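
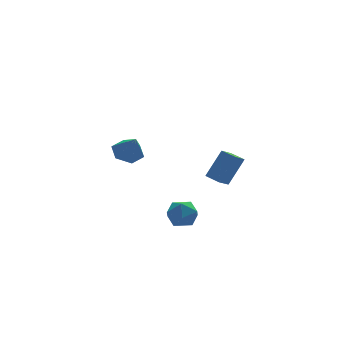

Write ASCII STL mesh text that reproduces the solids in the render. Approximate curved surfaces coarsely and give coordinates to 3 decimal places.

solid 
facet normal -0.610 -0.478 0.632
outer loop
vertex -2.357 -1.875 -0.673
vertex -1.896 -2.573 -0.756
vertex -1.71 -2.015 -0.155
endloop
endfacet
facet normal -0.581 0.218 0.784
outer loop
vertex -2.357 -1.875 -0.673
vertex -1.71 -2.015 -0.155
vertex -1.84 -1.244 -0.466
endloop
endfacet
facet normal -0.789 0.579 0.206
outer loop
vertex -2.357 -1.875 -0.673
vertex -1.84 -1.244 -0.466
vertex -2.107 -1.326 -1.26
endloop
endfacet
facet normal -0.947 0.106 -0.304
outer loop
vertex -2.357 -1.875 -0.673
vertex -2.107 -1.326 -1.26
vertex -2.141 -2.147 -1.439
endloop
endfacet
facet normal -0.836 -0.547 -0.041
outer loop
vertex -2.357 -1.875 -0.673
vertex -2.141 -2.147 -1.439
vertex -1.896 -2.573 -0.756
endloop
endfacet
facet normal 0.100 0.387 0.917
outer loop
vertex -1.84 -1.244 -0.466
vertex -1.71 -2.015 -0.155
vertex -1.059 -1.553 -0.421
endloop
endfacet
facet normal 0.053 -0.740 0.671
outer loop
vertex -1.71 -2.015 -0.155
vertex -1.896 -2.573 -0.756
vertex -1.093 -2.374 -0.6
endloop
endfacet
facet normal -0.313 -0.852 -0.419
outer loop
vertex -1.896 -2.573 -0.756
vertex -2.141 -2.147 -1.439
vertex -1.36 -2.456 -1.394
endloop
endfacet
facet normal -0.491 0.205 -0.847
outer loop
vertex -2.141 -2.147 -1.439
vertex -2.107 -1.326 -1.26
vertex -1.49 -1.685 -1.705
endloop
endfacet
facet normal -0.237 0.971 -0.021
outer loop
vertex -2.107 -1.326 -1.26
vertex -1.84 -1.244 -0.466
vertex -1.304 -1.127 -1.104
endloop
endfacet
facet normal 0.947 -0.106 0.304
outer loop
vertex -0.843 -1.825 -1.187
vertex -1.059 -1.553 -0.421
vertex -1.093 -2.374 -0.6
endloop
endfacet
facet normal 0.789 -0.579 -0.206
outer loop
vertex -0.843 -1.825 -1.187
vertex -1.093 -2.374 -0.6
vertex -1.36 -2.456 -1.394
endloop
endfacet
facet normal 0.581 -0.218 -0.784
outer loop
vertex -0.843 -1.825 -1.187
vertex -1.36 -2.456 -1.394
vertex -1.49 -1.685 -1.705
endloop
endfacet
facet normal 0.610 0.478 -0.632
outer loop
vertex -0.843 -1.825 -1.187
vertex -1.49 -1.685 -1.705
vertex -1.304 -1.127 -1.104
endloop
endfacet
facet normal 0.836 0.547 0.041
outer loop
vertex -0.843 -1.825 -1.187
vertex -1.304 -1.127 -1.104
vertex -1.059 -1.553 -0.421
endloop
endfacet
facet normal 0.491 -0.205 0.847
outer loop
vertex -1.093 -2.374 -0.6
vertex -1.059 -1.553 -0.421
vertex -1.71 -2.015 -0.155
endloop
endfacet
facet normal 0.237 -0.971 0.021
outer loop
vertex -1.36 -2.456 -1.394
vertex -1.093 -2.374 -0.6
vertex -1.896 -2.573 -0.756
endloop
endfacet
facet normal -0.100 -0.387 -0.917
outer loop
vertex -1.49 -1.685 -1.705
vertex -1.36 -2.456 -1.394
vertex -2.141 -2.147 -1.439
endloop
endfacet
facet normal -0.053 0.740 -0.671
outer loop
vertex -1.304 -1.127 -1.104
vertex -1.49 -1.685 -1.705
vertex -2.107 -1.326 -1.26
endloop
endfacet
facet normal 0.313 0.852 0.419
outer loop
vertex -1.059 -1.553 -0.421
vertex -1.304 -1.127 -1.104
vertex -1.84 -1.244 -0.466
endloop
endfacet
facet normal -0.111 0.519 -0.848
outer loop
vertex -1.264 4.373 0.424
vertex -2.016 4.018 0.305
vertex -1.954 4.736 0.736
endloop
endfacet
facet normal 0.546 0.411 0.730
outer loop
vertex -1.264 4.373 0.424
vertex -1.954 4.736 0.736
vertex -1.864 3.302 1.475
endloop
endfacet
facet normal -0.111 0.519 -0.848
outer loop
vertex -1.954 4.736 0.736
vertex -2.016 4.018 0.305
vertex -2.706 4.381 0.617
endloop
endfacet
facet normal -0.330 0.416 0.847
outer loop
vertex -1.954 4.736 0.736
vertex -2.706 4.381 0.617
vertex -1.864 3.302 1.475
endloop
endfacet
facet normal -0.111 0.519 -0.848
outer loop
vertex -2.706 4.381 0.617
vertex -2.016 4.018 0.305
vertex -2.768 3.663 0.186
endloop
endfacet
facet normal -0.825 -0.236 0.513
outer loop
vertex -2.706 4.381 0.617
vertex -2.768 3.663 0.186
vertex -1.864 3.302 1.475
endloop
endfacet
facet normal -0.110 0.518 -0.848
outer loop
vertex -2.768 3.663 0.186
vertex -2.016 4.018 0.305
vertex -2.078 3.299 -0.126
endloop
endfacet
facet normal -0.444 -0.894 0.061
outer loop
vertex -2.768 3.663 0.186
vertex -2.078 3.299 -0.126
vertex -1.864 3.302 1.475
endloop
endfacet
facet normal -0.110 0.518 -0.848
outer loop
vertex -2.078 3.299 -0.126
vertex -2.016 4.018 0.305
vertex -1.326 3.654 -0.007
endloop
endfacet
facet normal 0.433 -0.899 -0.056
outer loop
vertex -2.078 3.299 -0.126
vertex -1.326 3.654 -0.007
vertex -1.864 3.302 1.475
endloop
endfacet
facet normal -0.110 0.518 -0.848
outer loop
vertex -1.326 3.654 -0.007
vertex -2.016 4.018 0.305
vertex -1.264 4.373 0.424
endloop
endfacet
facet normal 0.928 -0.247 0.278
outer loop
vertex -1.326 3.654 -0.007
vertex -1.264 4.373 0.424
vertex -1.864 3.302 1.475
endloop
endfacet
facet normal -0.539 -0.132 -0.832
outer loop
vertex -0.324 -3.036 1.466
vertex -0.666 -2.298 1.571
vertex 0.283 -2.691 1.018
endloop
endfacet
facet normal 0.417 -0.900 -0.129
outer loop
vertex 1.146 -2.482 2.349
vertex -0.324 -3.036 1.466
vertex 0.283 -2.691 1.018
endloop
endfacet
facet normal -0.539 -0.131 -0.832
outer loop
vertex 0.283 -2.691 1.018
vertex -0.666 -2.298 1.571
vertex -0.058 -1.953 1.123
endloop
endfacet
facet normal 0.732 0.415 -0.540
outer loop
vertex -0.058 -1.953 1.123
vertex 1.146 -2.482 2.349
vertex 0.283 -2.691 1.018
endloop
endfacet
facet normal -0.732 -0.416 0.540
outer loop
vertex -0.324 -3.036 1.466
vertex 0.197 -2.089 2.902
vertex -0.666 -2.298 1.571
endloop
endfacet
facet normal 0.416 -0.900 -0.128
outer loop
vertex 0.538 -2.827 2.797
vertex -0.324 -3.036 1.466
vertex 1.146 -2.482 2.349
endloop
endfacet
facet normal -0.732 -0.415 0.540
outer loop
vertex 0.538 -2.827 2.797
vertex 0.197 -2.089 2.902
vertex -0.324 -3.036 1.466
endloop
endfacet
facet normal -0.416 0.900 0.128
outer loop
vertex -0.666 -2.298 1.571
vertex 0.197 -2.089 2.902
vertex -0.058 -1.953 1.123
endloop
endfacet
facet normal 0.732 0.416 -0.539
outer loop
vertex 0.804 -1.744 2.454
vertex 1.146 -2.482 2.349
vertex -0.058 -1.953 1.123
endloop
endfacet
facet normal -0.417 0.900 0.129
outer loop
vertex -0.058 -1.953 1.123
vertex 0.197 -2.089 2.902
vertex 0.804 -1.744 2.454
endloop
endfacet
facet normal 0.539 0.131 0.832
outer loop
vertex 0.804 -1.744 2.454
vertex 0.538 -2.827 2.797
vertex 1.146 -2.482 2.349
endloop
endfacet
facet normal 0.539 0.131 0.832
outer loop
vertex 0.197 -2.089 2.902
vertex 0.538 -2.827 2.797
vertex 0.804 -1.744 2.454
endloop
endfacet

endsolid


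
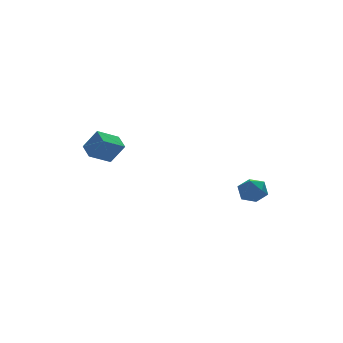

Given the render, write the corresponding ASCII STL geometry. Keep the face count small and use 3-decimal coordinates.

solid 
facet normal -0.489 0.267 -0.831
outer loop
vertex -3.552 0.284 -1.638
vertex -2.602 0.419 -2.154
vertex -3.572 -0.5 -1.878
endloop
endfacet
facet normal -0.872 -0.123 0.474
outer loop
vertex -3.058 -0.779 -1.006
vertex -3.552 0.284 -1.638
vertex -3.572 -0.5 -1.878
endloop
endfacet
facet normal -0.489 0.266 -0.831
outer loop
vertex -3.572 -0.5 -1.878
vertex -2.602 0.419 -2.154
vertex -2.621 -0.365 -2.394
endloop
endfacet
facet normal -0.023 -0.956 -0.292
outer loop
vertex -2.621 -0.365 -2.394
vertex -3.058 -0.779 -1.006
vertex -3.572 -0.5 -1.878
endloop
endfacet
facet normal 0.023 0.956 0.292
outer loop
vertex -3.552 0.284 -1.638
vertex -2.088 0.14 -1.282
vertex -2.602 0.419 -2.154
endloop
endfacet
facet normal -0.872 -0.124 0.473
outer loop
vertex -3.039 0.005 -0.766
vertex -3.552 0.284 -1.638
vertex -3.058 -0.779 -1.006
endloop
endfacet
facet normal 0.023 0.956 0.292
outer loop
vertex -3.039 0.005 -0.766
vertex -2.088 0.14 -1.282
vertex -3.552 0.284 -1.638
endloop
endfacet
facet normal 0.872 0.124 -0.474
outer loop
vertex -2.602 0.419 -2.154
vertex -2.088 0.14 -1.282
vertex -2.621 -0.365 -2.394
endloop
endfacet
facet normal -0.023 -0.956 -0.292
outer loop
vertex -2.108 -0.644 -1.522
vertex -3.058 -0.779 -1.006
vertex -2.621 -0.365 -2.394
endloop
endfacet
facet normal 0.872 0.123 -0.474
outer loop
vertex -2.621 -0.365 -2.394
vertex -2.088 0.14 -1.282
vertex -2.108 -0.644 -1.522
endloop
endfacet
facet normal 0.489 -0.266 0.831
outer loop
vertex -2.108 -0.644 -1.522
vertex -3.039 0.005 -0.766
vertex -3.058 -0.779 -1.006
endloop
endfacet
facet normal 0.489 -0.267 0.831
outer loop
vertex -2.088 0.14 -1.282
vertex -3.039 0.005 -0.766
vertex -2.108 -0.644 -1.522
endloop
endfacet
facet normal -0.804 -0.133 0.580
outer loop
vertex 2.002 -2.364 -3.703
vertex 2.03 -3.027 -3.816
vertex 2.362 -2.76 -3.295
endloop
endfacet
facet normal -0.424 0.434 0.795
outer loop
vertex 2.002 -2.364 -3.703
vertex 2.362 -2.76 -3.295
vertex 2.608 -2.164 -3.489
endloop
endfacet
facet normal -0.382 0.890 0.248
outer loop
vertex 2.002 -2.364 -3.703
vertex 2.608 -2.164 -3.489
vertex 2.427 -2.063 -4.129
endloop
endfacet
facet normal -0.734 0.607 -0.304
outer loop
vertex 2.002 -2.364 -3.703
vertex 2.427 -2.063 -4.129
vertex 2.07 -2.596 -4.331
endloop
endfacet
facet normal -0.995 -0.025 -0.098
outer loop
vertex 2.002 -2.364 -3.703
vertex 2.07 -2.596 -4.331
vertex 2.03 -3.027 -3.816
endloop
endfacet
facet normal 0.236 0.211 0.948
outer loop
vertex 2.608 -2.164 -3.489
vertex 2.362 -2.76 -3.295
vertex 3.01 -2.704 -3.469
endloop
endfacet
facet normal -0.377 -0.704 0.601
outer loop
vertex 2.362 -2.76 -3.295
vertex 2.03 -3.027 -3.816
vertex 2.653 -3.237 -3.671
endloop
endfacet
facet normal -0.687 -0.530 -0.497
outer loop
vertex 2.03 -3.027 -3.816
vertex 2.07 -2.596 -4.331
vertex 2.472 -3.136 -4.311
endloop
endfacet
facet normal -0.265 0.492 -0.829
outer loop
vertex 2.07 -2.596 -4.331
vertex 2.427 -2.063 -4.129
vertex 2.718 -2.54 -4.505
endloop
endfacet
facet normal 0.305 0.950 0.064
outer loop
vertex 2.427 -2.063 -4.129
vertex 2.608 -2.164 -3.489
vertex 3.05 -2.273 -3.984
endloop
endfacet
facet normal 0.734 -0.607 0.304
outer loop
vertex 3.078 -2.936 -4.097
vertex 3.01 -2.704 -3.469
vertex 2.653 -3.237 -3.671
endloop
endfacet
facet normal 0.382 -0.890 -0.248
outer loop
vertex 3.078 -2.936 -4.097
vertex 2.653 -3.237 -3.671
vertex 2.472 -3.136 -4.311
endloop
endfacet
facet normal 0.424 -0.434 -0.795
outer loop
vertex 3.078 -2.936 -4.097
vertex 2.472 -3.136 -4.311
vertex 2.718 -2.54 -4.505
endloop
endfacet
facet normal 0.804 0.133 -0.580
outer loop
vertex 3.078 -2.936 -4.097
vertex 2.718 -2.54 -4.505
vertex 3.05 -2.273 -3.984
endloop
endfacet
facet normal 0.995 0.025 0.098
outer loop
vertex 3.078 -2.936 -4.097
vertex 3.05 -2.273 -3.984
vertex 3.01 -2.704 -3.469
endloop
endfacet
facet normal 0.265 -0.492 0.829
outer loop
vertex 2.653 -3.237 -3.671
vertex 3.01 -2.704 -3.469
vertex 2.362 -2.76 -3.295
endloop
endfacet
facet normal -0.305 -0.950 -0.064
outer loop
vertex 2.472 -3.136 -4.311
vertex 2.653 -3.237 -3.671
vertex 2.03 -3.027 -3.816
endloop
endfacet
facet normal -0.236 -0.211 -0.948
outer loop
vertex 2.718 -2.54 -4.505
vertex 2.472 -3.136 -4.311
vertex 2.07 -2.596 -4.331
endloop
endfacet
facet normal 0.377 0.704 -0.601
outer loop
vertex 3.05 -2.273 -3.984
vertex 2.718 -2.54 -4.505
vertex 2.427 -2.063 -4.129
endloop
endfacet
facet normal 0.687 0.530 0.497
outer loop
vertex 3.01 -2.704 -3.469
vertex 3.05 -2.273 -3.984
vertex 2.608 -2.164 -3.489
endloop
endfacet

endsolid


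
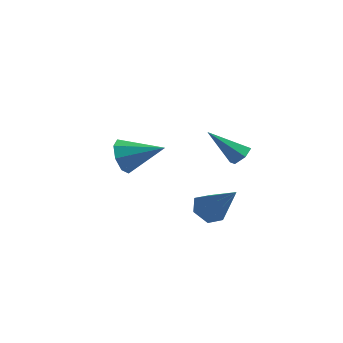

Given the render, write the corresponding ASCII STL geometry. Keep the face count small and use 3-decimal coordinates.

solid 
facet normal -0.914 -0.172 -0.367
outer loop
vertex -2.88 3.482 0.665
vertex -3.081 3.141 1.326
vertex -3.108 3.861 1.055
endloop
endfacet
facet normal 0.482 0.752 -0.449
outer loop
vertex -2.88 3.482 0.665
vertex -3.108 3.861 1.055
vertex -1.619 3.419 1.914
endloop
endfacet
facet normal -0.913 -0.173 -0.368
outer loop
vertex -3.108 3.861 1.055
vertex -3.081 3.141 1.326
vertex -3.321 3.819 1.603
endloop
endfacet
facet normal 0.200 0.968 0.152
outer loop
vertex -3.108 3.861 1.055
vertex -3.321 3.819 1.603
vertex -1.619 3.419 1.914
endloop
endfacet
facet normal -0.914 -0.173 -0.368
outer loop
vertex -3.321 3.819 1.603
vertex -3.081 3.141 1.326
vertex -3.393 3.379 1.989
endloop
endfacet
facet normal 0.017 0.658 0.753
outer loop
vertex -3.321 3.819 1.603
vertex -3.393 3.379 1.989
vertex -1.619 3.419 1.914
endloop
endfacet
facet normal -0.914 -0.173 -0.368
outer loop
vertex -3.393 3.379 1.989
vertex -3.081 3.141 1.326
vertex -3.282 2.8 1.986
endloop
endfacet
facet normal 0.042 0.003 0.999
outer loop
vertex -3.393 3.379 1.989
vertex -3.282 2.8 1.986
vertex -1.619 3.419 1.914
endloop
endfacet
facet normal -0.914 -0.173 -0.367
outer loop
vertex -3.282 2.8 1.986
vertex -3.081 3.141 1.326
vertex -3.054 2.421 1.597
endloop
endfacet
facet normal 0.260 -0.611 0.748
outer loop
vertex -3.282 2.8 1.986
vertex -3.054 2.421 1.597
vertex -1.619 3.419 1.914
endloop
endfacet
facet normal -0.913 -0.173 -0.369
outer loop
vertex -3.054 2.421 1.597
vertex -3.081 3.141 1.326
vertex -2.841 2.464 1.049
endloop
endfacet
facet normal 0.543 -0.827 0.146
outer loop
vertex -3.054 2.421 1.597
vertex -2.841 2.464 1.049
vertex -1.619 3.419 1.914
endloop
endfacet
facet normal -0.914 -0.173 -0.368
outer loop
vertex -2.841 2.464 1.049
vertex -3.081 3.141 1.326
vertex -2.769 2.903 0.663
endloop
endfacet
facet normal 0.726 -0.518 -0.453
outer loop
vertex -2.841 2.464 1.049
vertex -2.769 2.903 0.663
vertex -1.619 3.419 1.914
endloop
endfacet
facet normal -0.914 -0.174 -0.368
outer loop
vertex -2.769 2.903 0.663
vertex -3.081 3.141 1.326
vertex -2.88 3.482 0.665
endloop
endfacet
facet normal 0.701 0.137 -0.700
outer loop
vertex -2.769 2.903 0.663
vertex -2.88 3.482 0.665
vertex -1.619 3.419 1.914
endloop
endfacet
facet normal -0.642 0.223 -0.734
outer loop
vertex 1.637 0.471 0.692
vertex 1.145 0.45 1.116
vertex 1.459 1.009 1.011
endloop
endfacet
facet normal 0.882 0.419 -0.215
outer loop
vertex 1.637 0.471 0.692
vertex 1.459 1.009 1.011
vertex 2.235 0.07 2.364
endloop
endfacet
facet normal -0.642 0.223 -0.734
outer loop
vertex 1.459 1.009 1.011
vertex 1.145 0.45 1.116
vertex 0.967 0.987 1.435
endloop
endfacet
facet normal 0.317 0.855 0.412
outer loop
vertex 1.459 1.009 1.011
vertex 0.967 0.987 1.435
vertex 2.235 0.07 2.364
endloop
endfacet
facet normal -0.641 0.223 -0.734
outer loop
vertex 0.967 0.987 1.435
vertex 1.145 0.45 1.116
vertex 0.652 0.428 1.54
endloop
endfacet
facet normal -0.363 0.366 0.857
outer loop
vertex 0.967 0.987 1.435
vertex 0.652 0.428 1.54
vertex 2.235 0.07 2.364
endloop
endfacet
facet normal -0.641 0.223 -0.734
outer loop
vertex 0.652 0.428 1.54
vertex 1.145 0.45 1.116
vertex 0.83 -0.109 1.221
endloop
endfacet
facet normal -0.479 -0.560 0.676
outer loop
vertex 0.652 0.428 1.54
vertex 0.83 -0.109 1.221
vertex 2.235 0.07 2.364
endloop
endfacet
facet normal -0.641 0.223 -0.734
outer loop
vertex 0.83 -0.109 1.221
vertex 1.145 0.45 1.116
vertex 1.323 -0.088 0.797
endloop
endfacet
facet normal 0.086 -0.995 0.050
outer loop
vertex 0.83 -0.109 1.221
vertex 1.323 -0.088 0.797
vertex 2.235 0.07 2.364
endloop
endfacet
facet normal -0.642 0.223 -0.734
outer loop
vertex 1.323 -0.088 0.797
vertex 1.145 0.45 1.116
vertex 1.637 0.471 0.692
endloop
endfacet
facet normal 0.767 -0.505 -0.395
outer loop
vertex 1.323 -0.088 0.797
vertex 1.637 0.471 0.692
vertex 2.235 0.07 2.364
endloop
endfacet
facet normal 0.673 0.239 -0.700
outer loop
vertex 1.554 3.348 2.578
vertex 1.218 3.248 2.221
vertex 1.251 3.709 2.41
endloop
endfacet
facet normal 0.230 0.563 0.794
outer loop
vertex 1.554 3.348 2.578
vertex 1.251 3.709 2.41
vertex 0.162 2.872 3.319
endloop
endfacet
facet normal 0.674 0.239 -0.700
outer loop
vertex 1.251 3.709 2.41
vertex 1.218 3.248 2.221
vertex 0.916 3.608 2.053
endloop
endfacet
facet normal -0.480 0.852 0.209
outer loop
vertex 1.251 3.709 2.41
vertex 0.916 3.608 2.053
vertex 0.162 2.872 3.319
endloop
endfacet
facet normal 0.674 0.239 -0.700
outer loop
vertex 0.916 3.608 2.053
vertex 1.218 3.248 2.221
vertex 0.883 3.147 1.864
endloop
endfacet
facet normal -0.889 0.227 -0.398
outer loop
vertex 0.916 3.608 2.053
vertex 0.883 3.147 1.864
vertex 0.162 2.872 3.319
endloop
endfacet
facet normal 0.673 0.240 -0.700
outer loop
vertex 0.883 3.147 1.864
vertex 1.218 3.248 2.221
vertex 1.186 2.786 2.032
endloop
endfacet
facet normal -0.588 -0.690 -0.422
outer loop
vertex 0.883 3.147 1.864
vertex 1.186 2.786 2.032
vertex 0.162 2.872 3.319
endloop
endfacet
facet normal 0.672 0.240 -0.701
outer loop
vertex 1.186 2.786 2.032
vertex 1.218 3.248 2.221
vertex 1.521 2.887 2.388
endloop
endfacet
facet normal 0.122 -0.979 0.163
outer loop
vertex 1.186 2.786 2.032
vertex 1.521 2.887 2.388
vertex 0.162 2.872 3.319
endloop
endfacet
facet normal 0.672 0.240 -0.700
outer loop
vertex 1.521 2.887 2.388
vertex 1.218 3.248 2.221
vertex 1.554 3.348 2.578
endloop
endfacet
facet normal 0.531 -0.355 0.769
outer loop
vertex 1.521 2.887 2.388
vertex 1.554 3.348 2.578
vertex 0.162 2.872 3.319
endloop
endfacet

endsolid


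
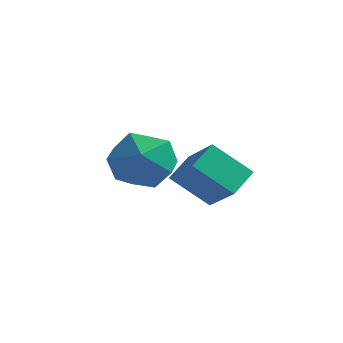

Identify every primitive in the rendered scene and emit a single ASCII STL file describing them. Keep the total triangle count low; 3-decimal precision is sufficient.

solid 
facet normal -0.718 0.392 -0.575
outer loop
vertex -1.947 1.613 -2.258
vertex -0.891 2.071 -3.266
vertex -2.041 0.665 -2.787
endloop
endfacet
facet normal -0.690 -0.299 0.659
outer loop
vertex -0.949 0.069 -1.914
vertex -1.947 1.613 -2.258
vertex -2.041 0.665 -2.787
endloop
endfacet
facet normal -0.718 0.392 -0.575
outer loop
vertex -2.041 0.665 -2.787
vertex -0.891 2.071 -3.266
vertex -0.985 1.123 -3.795
endloop
endfacet
facet normal -0.086 -0.870 -0.486
outer loop
vertex -0.985 1.123 -3.795
vertex -0.949 0.069 -1.914
vertex -2.041 0.665 -2.787
endloop
endfacet
facet normal 0.086 0.870 0.486
outer loop
vertex -1.947 1.613 -2.258
vertex 0.201 1.475 -2.393
vertex -0.891 2.071 -3.266
endloop
endfacet
facet normal -0.690 -0.299 0.659
outer loop
vertex -0.855 1.017 -1.385
vertex -1.947 1.613 -2.258
vertex -0.949 0.069 -1.914
endloop
endfacet
facet normal 0.086 0.870 0.486
outer loop
vertex -0.855 1.017 -1.385
vertex 0.201 1.475 -2.393
vertex -1.947 1.613 -2.258
endloop
endfacet
facet normal 0.690 0.299 -0.659
outer loop
vertex -0.891 2.071 -3.266
vertex 0.201 1.475 -2.393
vertex -0.985 1.123 -3.795
endloop
endfacet
facet normal -0.086 -0.870 -0.486
outer loop
vertex 0.107 0.527 -2.922
vertex -0.949 0.069 -1.914
vertex -0.985 1.123 -3.795
endloop
endfacet
facet normal 0.690 0.299 -0.659
outer loop
vertex -0.985 1.123 -3.795
vertex 0.201 1.475 -2.393
vertex 0.107 0.527 -2.922
endloop
endfacet
facet normal 0.718 -0.392 0.575
outer loop
vertex 0.107 0.527 -2.922
vertex -0.855 1.017 -1.385
vertex -0.949 0.069 -1.914
endloop
endfacet
facet normal 0.718 -0.392 0.575
outer loop
vertex 0.201 1.475 -2.393
vertex -0.855 1.017 -1.385
vertex 0.107 0.527 -2.922
endloop
endfacet
facet normal -0.669 0.738 0.085
outer loop
vertex -3.932 2.416 -3.234
vertex -4.54 1.773 -2.441
vertex -3.682 2.509 -2.076
endloop
endfacet
facet normal -0.024 0.997 -0.075
outer loop
vertex -3.932 2.416 -3.234
vertex -3.682 2.509 -2.076
vertex -2.801 2.47 -2.873
endloop
endfacet
facet normal 0.187 0.700 -0.689
outer loop
vertex -3.932 2.416 -3.234
vertex -2.801 2.47 -2.873
vertex -3.115 1.71 -3.73
endloop
endfacet
facet normal -0.329 0.257 -0.909
outer loop
vertex -3.932 2.416 -3.234
vertex -3.115 1.71 -3.73
vertex -4.189 1.279 -3.463
endloop
endfacet
facet normal -0.858 0.281 -0.430
outer loop
vertex -3.932 2.416 -3.234
vertex -4.189 1.279 -3.463
vertex -4.54 1.773 -2.441
endloop
endfacet
facet normal 0.429 0.791 0.436
outer loop
vertex -2.801 2.47 -2.873
vertex -3.682 2.509 -2.076
vertex -2.711 1.861 -1.857
endloop
endfacet
facet normal -0.615 0.372 0.695
outer loop
vertex -3.682 2.509 -2.076
vertex -4.54 1.773 -2.441
vertex -3.785 1.43 -1.59
endloop
endfacet
facet normal -0.920 -0.367 -0.139
outer loop
vertex -4.54 1.773 -2.441
vertex -4.189 1.279 -3.463
vertex -4.099 0.67 -2.447
endloop
endfacet
facet normal -0.064 -0.405 -0.912
outer loop
vertex -4.189 1.279 -3.463
vertex -3.115 1.71 -3.73
vertex -3.218 0.631 -3.244
endloop
endfacet
facet normal 0.770 0.311 -0.558
outer loop
vertex -3.115 1.71 -3.73
vertex -2.801 2.47 -2.873
vertex -2.36 1.367 -2.879
endloop
endfacet
facet normal 0.329 -0.257 0.909
outer loop
vertex -2.968 0.724 -2.086
vertex -2.711 1.861 -1.857
vertex -3.785 1.43 -1.59
endloop
endfacet
facet normal -0.187 -0.700 0.689
outer loop
vertex -2.968 0.724 -2.086
vertex -3.785 1.43 -1.59
vertex -4.099 0.67 -2.447
endloop
endfacet
facet normal 0.024 -0.997 0.075
outer loop
vertex -2.968 0.724 -2.086
vertex -4.099 0.67 -2.447
vertex -3.218 0.631 -3.244
endloop
endfacet
facet normal 0.669 -0.738 -0.085
outer loop
vertex -2.968 0.724 -2.086
vertex -3.218 0.631 -3.244
vertex -2.36 1.367 -2.879
endloop
endfacet
facet normal 0.858 -0.281 0.430
outer loop
vertex -2.968 0.724 -2.086
vertex -2.36 1.367 -2.879
vertex -2.711 1.861 -1.857
endloop
endfacet
facet normal 0.064 0.405 0.912
outer loop
vertex -3.785 1.43 -1.59
vertex -2.711 1.861 -1.857
vertex -3.682 2.509 -2.076
endloop
endfacet
facet normal -0.770 -0.311 0.558
outer loop
vertex -4.099 0.67 -2.447
vertex -3.785 1.43 -1.59
vertex -4.54 1.773 -2.441
endloop
endfacet
facet normal -0.429 -0.791 -0.436
outer loop
vertex -3.218 0.631 -3.244
vertex -4.099 0.67 -2.447
vertex -4.189 1.279 -3.463
endloop
endfacet
facet normal 0.615 -0.372 -0.695
outer loop
vertex -2.36 1.367 -2.879
vertex -3.218 0.631 -3.244
vertex -3.115 1.71 -3.73
endloop
endfacet
facet normal 0.920 0.367 0.139
outer loop
vertex -2.711 1.861 -1.857
vertex -2.36 1.367 -2.879
vertex -2.801 2.47 -2.873
endloop
endfacet

endsolid


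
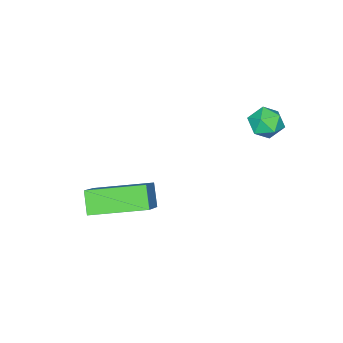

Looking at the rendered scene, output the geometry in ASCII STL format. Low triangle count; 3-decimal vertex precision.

solid 
facet normal -0.457 -0.486 0.745
outer loop
vertex 1.312 -2.264 -0.172
vertex 0.108 -0.538 0.216
vertex 0.155 -2.828 -1.251
endloop
endfacet
facet normal 0.562 -0.807 -0.181
outer loop
vertex 0.612 -2.342 -1.996
vertex 1.312 -2.264 -0.172
vertex 0.155 -2.828 -1.251
endloop
endfacet
facet normal -0.457 -0.486 0.745
outer loop
vertex 0.155 -2.828 -1.251
vertex 0.108 -0.538 0.216
vertex -1.049 -1.102 -0.863
endloop
endfacet
facet normal -0.689 -0.336 -0.642
outer loop
vertex -1.049 -1.102 -0.863
vertex 0.612 -2.342 -1.996
vertex 0.155 -2.828 -1.251
endloop
endfacet
facet normal 0.689 0.336 0.642
outer loop
vertex 1.312 -2.264 -0.172
vertex 0.565 -0.052 -0.529
vertex 0.108 -0.538 0.216
endloop
endfacet
facet normal 0.562 -0.807 -0.181
outer loop
vertex 1.769 -1.778 -0.917
vertex 1.312 -2.264 -0.172
vertex 0.612 -2.342 -1.996
endloop
endfacet
facet normal 0.689 0.336 0.642
outer loop
vertex 1.769 -1.778 -0.917
vertex 0.565 -0.052 -0.529
vertex 1.312 -2.264 -0.172
endloop
endfacet
facet normal -0.562 0.807 0.181
outer loop
vertex 0.108 -0.538 0.216
vertex 0.565 -0.052 -0.529
vertex -1.049 -1.102 -0.863
endloop
endfacet
facet normal -0.689 -0.336 -0.642
outer loop
vertex -0.592 -0.616 -1.608
vertex 0.612 -2.342 -1.996
vertex -1.049 -1.102 -0.863
endloop
endfacet
facet normal -0.562 0.807 0.181
outer loop
vertex -1.049 -1.102 -0.863
vertex 0.565 -0.052 -0.529
vertex -0.592 -0.616 -1.608
endloop
endfacet
facet normal 0.457 0.486 -0.745
outer loop
vertex -0.592 -0.616 -1.608
vertex 1.769 -1.778 -0.917
vertex 0.612 -2.342 -1.996
endloop
endfacet
facet normal 0.457 0.486 -0.745
outer loop
vertex 0.565 -0.052 -0.529
vertex 1.769 -1.778 -0.917
vertex -0.592 -0.616 -1.608
endloop
endfacet
facet normal -0.735 -0.506 0.451
outer loop
vertex -3.47 2.305 3.149
vertex -3.172 1.706 2.962
vertex -3.005 2.003 3.567
endloop
endfacet
facet normal -0.620 0.119 0.776
outer loop
vertex -3.47 2.305 3.149
vertex -3.005 2.003 3.567
vertex -2.991 2.69 3.473
endloop
endfacet
facet normal -0.712 0.638 0.295
outer loop
vertex -3.47 2.305 3.149
vertex -2.991 2.69 3.473
vertex -3.15 2.819 2.81
endloop
endfacet
facet normal -0.884 0.333 -0.330
outer loop
vertex -3.47 2.305 3.149
vertex -3.15 2.819 2.81
vertex -3.261 2.211 2.494
endloop
endfacet
facet normal -0.898 -0.374 -0.233
outer loop
vertex -3.47 2.305 3.149
vertex -3.261 2.211 2.494
vertex -3.172 1.706 2.962
endloop
endfacet
facet normal 0.060 0.134 0.989
outer loop
vertex -2.991 2.69 3.473
vertex -3.005 2.003 3.567
vertex -2.399 2.329 3.486
endloop
endfacet
facet normal -0.126 -0.876 0.465
outer loop
vertex -3.005 2.003 3.567
vertex -3.172 1.706 2.962
vertex -2.51 1.721 3.17
endloop
endfacet
facet normal -0.390 -0.662 -0.640
outer loop
vertex -3.172 1.706 2.962
vertex -3.261 2.211 2.494
vertex -2.669 1.85 2.507
endloop
endfacet
facet normal -0.365 0.481 -0.797
outer loop
vertex -3.261 2.211 2.494
vertex -3.15 2.819 2.81
vertex -2.655 2.537 2.413
endloop
endfacet
facet normal -0.088 0.974 0.211
outer loop
vertex -3.15 2.819 2.81
vertex -2.991 2.69 3.473
vertex -2.488 2.834 3.018
endloop
endfacet
facet normal 0.884 -0.333 0.330
outer loop
vertex -2.19 2.235 2.831
vertex -2.399 2.329 3.486
vertex -2.51 1.721 3.17
endloop
endfacet
facet normal 0.712 -0.638 -0.295
outer loop
vertex -2.19 2.235 2.831
vertex -2.51 1.721 3.17
vertex -2.669 1.85 2.507
endloop
endfacet
facet normal 0.620 -0.119 -0.776
outer loop
vertex -2.19 2.235 2.831
vertex -2.669 1.85 2.507
vertex -2.655 2.537 2.413
endloop
endfacet
facet normal 0.735 0.506 -0.451
outer loop
vertex -2.19 2.235 2.831
vertex -2.655 2.537 2.413
vertex -2.488 2.834 3.018
endloop
endfacet
facet normal 0.898 0.374 0.233
outer loop
vertex -2.19 2.235 2.831
vertex -2.488 2.834 3.018
vertex -2.399 2.329 3.486
endloop
endfacet
facet normal 0.365 -0.481 0.797
outer loop
vertex -2.51 1.721 3.17
vertex -2.399 2.329 3.486
vertex -3.005 2.003 3.567
endloop
endfacet
facet normal 0.088 -0.974 -0.211
outer loop
vertex -2.669 1.85 2.507
vertex -2.51 1.721 3.17
vertex -3.172 1.706 2.962
endloop
endfacet
facet normal -0.060 -0.134 -0.989
outer loop
vertex -2.655 2.537 2.413
vertex -2.669 1.85 2.507
vertex -3.261 2.211 2.494
endloop
endfacet
facet normal 0.126 0.876 -0.465
outer loop
vertex -2.488 2.834 3.018
vertex -2.655 2.537 2.413
vertex -3.15 2.819 2.81
endloop
endfacet
facet normal 0.390 0.662 0.640
outer loop
vertex -2.399 2.329 3.486
vertex -2.488 2.834 3.018
vertex -2.991 2.69 3.473
endloop
endfacet

endsolid


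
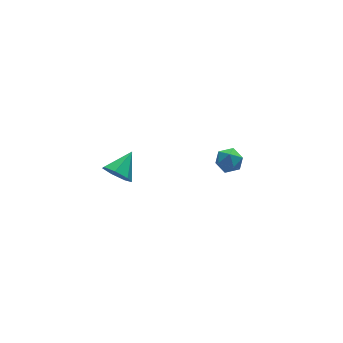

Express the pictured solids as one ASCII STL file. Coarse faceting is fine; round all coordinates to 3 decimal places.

solid 
facet normal -0.013 0.405 0.914
outer loop
vertex 2.297 4.351 -1.622
vertex 2.594 3.726 -1.341
vertex 3.039 4.277 -1.579
endloop
endfacet
facet normal 0.066 0.907 0.415
outer loop
vertex 2.297 4.351 -1.622
vertex 3.039 4.277 -1.579
vertex 2.728 4.578 -2.187
endloop
endfacet
facet normal -0.493 0.870 -0.027
outer loop
vertex 2.297 4.351 -1.622
vertex 2.728 4.578 -2.187
vertex 2.092 4.213 -2.326
endloop
endfacet
facet normal -0.918 0.344 0.200
outer loop
vertex 2.297 4.351 -1.622
vertex 2.092 4.213 -2.326
vertex 2.009 3.687 -1.803
endloop
endfacet
facet normal -0.621 0.056 0.782
outer loop
vertex 2.297 4.351 -1.622
vertex 2.009 3.687 -1.803
vertex 2.594 3.726 -1.341
endloop
endfacet
facet normal 0.655 0.755 0.039
outer loop
vertex 2.728 4.578 -2.187
vertex 3.039 4.277 -1.579
vertex 3.291 4.093 -2.257
endloop
endfacet
facet normal 0.527 -0.060 0.848
outer loop
vertex 3.039 4.277 -1.579
vertex 2.594 3.726 -1.341
vertex 3.208 3.567 -1.734
endloop
endfacet
facet normal -0.458 -0.624 0.633
outer loop
vertex 2.594 3.726 -1.341
vertex 2.009 3.687 -1.803
vertex 2.572 3.202 -1.873
endloop
endfacet
facet normal -0.939 -0.157 -0.306
outer loop
vertex 2.009 3.687 -1.803
vertex 2.092 4.213 -2.326
vertex 2.261 3.503 -2.481
endloop
endfacet
facet normal -0.251 0.695 -0.674
outer loop
vertex 2.092 4.213 -2.326
vertex 2.728 4.578 -2.187
vertex 2.706 4.054 -2.719
endloop
endfacet
facet normal 0.918 -0.344 -0.200
outer loop
vertex 3.003 3.429 -2.438
vertex 3.291 4.093 -2.257
vertex 3.208 3.567 -1.734
endloop
endfacet
facet normal 0.493 -0.870 0.027
outer loop
vertex 3.003 3.429 -2.438
vertex 3.208 3.567 -1.734
vertex 2.572 3.202 -1.873
endloop
endfacet
facet normal -0.066 -0.907 -0.415
outer loop
vertex 3.003 3.429 -2.438
vertex 2.572 3.202 -1.873
vertex 2.261 3.503 -2.481
endloop
endfacet
facet normal 0.013 -0.405 -0.914
outer loop
vertex 3.003 3.429 -2.438
vertex 2.261 3.503 -2.481
vertex 2.706 4.054 -2.719
endloop
endfacet
facet normal 0.621 -0.056 -0.782
outer loop
vertex 3.003 3.429 -2.438
vertex 2.706 4.054 -2.719
vertex 3.291 4.093 -2.257
endloop
endfacet
facet normal 0.939 0.157 0.306
outer loop
vertex 3.208 3.567 -1.734
vertex 3.291 4.093 -2.257
vertex 3.039 4.277 -1.579
endloop
endfacet
facet normal 0.251 -0.695 0.674
outer loop
vertex 2.572 3.202 -1.873
vertex 3.208 3.567 -1.734
vertex 2.594 3.726 -1.341
endloop
endfacet
facet normal -0.655 -0.755 -0.039
outer loop
vertex 2.261 3.503 -2.481
vertex 2.572 3.202 -1.873
vertex 2.009 3.687 -1.803
endloop
endfacet
facet normal -0.527 0.060 -0.848
outer loop
vertex 2.706 4.054 -2.719
vertex 2.261 3.503 -2.481
vertex 2.092 4.213 -2.326
endloop
endfacet
facet normal 0.458 0.624 -0.633
outer loop
vertex 3.291 4.093 -2.257
vertex 2.706 4.054 -2.719
vertex 2.728 4.578 -2.187
endloop
endfacet
facet normal -0.735 -0.477 -0.482
outer loop
vertex -3.372 1.153 1.549
vertex -3.894 1.643 1.86
vertex -3.5 1.713 1.19
endloop
endfacet
facet normal 0.915 -0.048 -0.401
outer loop
vertex -3.372 1.153 1.549
vertex -3.5 1.713 1.19
vertex -2.886 2.297 2.52
endloop
endfacet
facet normal -0.735 -0.476 -0.482
outer loop
vertex -3.5 1.713 1.19
vertex -3.894 1.643 1.86
vertex -3.924 2.22 1.336
endloop
endfacet
facet normal 0.565 0.627 -0.536
outer loop
vertex -3.5 1.713 1.19
vertex -3.924 2.22 1.336
vertex -2.886 2.297 2.52
endloop
endfacet
facet normal -0.736 -0.476 -0.482
outer loop
vertex -3.924 2.22 1.336
vertex -3.894 1.643 1.86
vertex -4.325 2.293 1.876
endloop
endfacet
facet normal 0.043 0.994 -0.102
outer loop
vertex -3.924 2.22 1.336
vertex -4.325 2.293 1.876
vertex -2.886 2.297 2.52
endloop
endfacet
facet normal -0.736 -0.476 -0.482
outer loop
vertex -4.325 2.293 1.876
vertex -3.894 1.643 1.86
vertex -4.401 1.876 2.404
endloop
endfacet
facet normal -0.260 0.776 0.575
outer loop
vertex -4.325 2.293 1.876
vertex -4.401 1.876 2.404
vertex -2.886 2.297 2.52
endloop
endfacet
facet normal -0.736 -0.477 -0.481
outer loop
vertex -4.401 1.876 2.404
vertex -3.894 1.643 1.86
vertex -4.095 1.284 2.523
endloop
endfacet
facet normal -0.114 0.139 0.984
outer loop
vertex -4.401 1.876 2.404
vertex -4.095 1.284 2.523
vertex -2.886 2.297 2.52
endloop
endfacet
facet normal -0.735 -0.477 -0.481
outer loop
vertex -4.095 1.284 2.523
vertex -3.894 1.643 1.86
vertex -3.637 0.963 2.142
endloop
endfacet
facet normal 0.371 -0.441 0.817
outer loop
vertex -4.095 1.284 2.523
vertex -3.637 0.963 2.142
vertex -2.886 2.297 2.52
endloop
endfacet
facet normal -0.735 -0.477 -0.481
outer loop
vertex -3.637 0.963 2.142
vertex -3.894 1.643 1.86
vertex -3.372 1.153 1.549
endloop
endfacet
facet normal 0.828 -0.523 0.202
outer loop
vertex -3.637 0.963 2.142
vertex -3.372 1.153 1.549
vertex -2.886 2.297 2.52
endloop
endfacet

endsolid


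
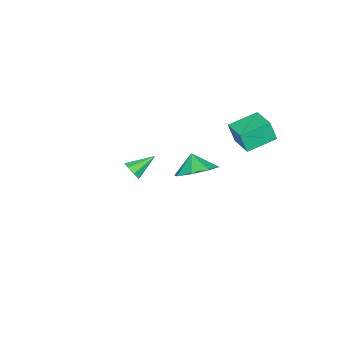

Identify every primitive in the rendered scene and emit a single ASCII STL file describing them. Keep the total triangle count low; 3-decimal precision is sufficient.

solid 
facet normal 0.740 -0.477 -0.474
outer loop
vertex 0.17 -3.179 -1.918
vertex -0.236 -3.56 -2.168
vertex 0.008 -3.024 -2.327
endloop
endfacet
facet normal 0.272 0.931 0.245
outer loop
vertex 0.17 -3.179 -1.918
vertex 0.008 -3.024 -2.327
vertex -1.324 -2.86 -1.472
endloop
endfacet
facet normal 0.741 -0.477 -0.473
outer loop
vertex 0.008 -3.024 -2.327
vertex -0.236 -3.56 -2.168
vertex -0.297 -3.183 -2.644
endloop
endfacet
facet normal -0.114 0.928 -0.356
outer loop
vertex 0.008 -3.024 -2.327
vertex -0.297 -3.183 -2.644
vertex -1.324 -2.86 -1.472
endloop
endfacet
facet normal 0.740 -0.478 -0.473
outer loop
vertex -0.297 -3.183 -2.644
vertex -0.236 -3.56 -2.168
vertex -0.566 -3.562 -2.682
endloop
endfacet
facet normal -0.588 0.483 -0.649
outer loop
vertex -0.297 -3.183 -2.644
vertex -0.566 -3.562 -2.682
vertex -1.324 -2.86 -1.472
endloop
endfacet
facet normal 0.741 -0.476 -0.474
outer loop
vertex -0.566 -3.562 -2.682
vertex -0.236 -3.56 -2.168
vertex -0.641 -3.941 -2.419
endloop
endfacet
facet normal -0.874 -0.148 -0.462
outer loop
vertex -0.566 -3.562 -2.682
vertex -0.641 -3.941 -2.419
vertex -1.324 -2.86 -1.472
endloop
endfacet
facet normal 0.741 -0.475 -0.475
outer loop
vertex -0.641 -3.941 -2.419
vertex -0.236 -3.56 -2.168
vertex -0.479 -4.097 -2.01
endloop
endfacet
facet normal -0.803 -0.589 0.093
outer loop
vertex -0.641 -3.941 -2.419
vertex -0.479 -4.097 -2.01
vertex -1.324 -2.86 -1.472
endloop
endfacet
facet normal 0.742 -0.475 -0.473
outer loop
vertex -0.479 -4.097 -2.01
vertex -0.236 -3.56 -2.168
vertex -0.175 -3.938 -1.693
endloop
endfacet
facet normal -0.417 -0.587 0.694
outer loop
vertex -0.479 -4.097 -2.01
vertex -0.175 -3.938 -1.693
vertex -1.324 -2.86 -1.472
endloop
endfacet
facet normal 0.740 -0.477 -0.474
outer loop
vertex -0.175 -3.938 -1.693
vertex -0.236 -3.56 -2.168
vertex 0.094 -3.558 -1.655
endloop
endfacet
facet normal 0.059 -0.140 0.988
outer loop
vertex -0.175 -3.938 -1.693
vertex 0.094 -3.558 -1.655
vertex -1.324 -2.86 -1.472
endloop
endfacet
facet normal 0.740 -0.477 -0.474
outer loop
vertex 0.094 -3.558 -1.655
vertex -0.236 -3.56 -2.168
vertex 0.17 -3.179 -1.918
endloop
endfacet
facet normal 0.344 0.488 0.802
outer loop
vertex 0.094 -3.558 -1.655
vertex 0.17 -3.179 -1.918
vertex -1.324 -2.86 -1.472
endloop
endfacet
facet normal -0.807 0.535 0.250
outer loop
vertex -2.063 2.396 3.484
vertex -1.246 3.521 3.715
vertex -2.194 2.72 2.367
endloop
endfacet
facet normal -0.579 -0.798 -0.164
outer loop
vertex -0.894 1.859 1.965
vertex -2.063 2.396 3.484
vertex -2.194 2.72 2.367
endloop
endfacet
facet normal -0.807 0.535 0.250
outer loop
vertex -2.194 2.72 2.367
vertex -1.246 3.521 3.715
vertex -1.377 3.845 2.598
endloop
endfacet
facet normal -0.112 0.277 -0.954
outer loop
vertex -1.377 3.845 2.598
vertex -0.894 1.859 1.965
vertex -2.194 2.72 2.367
endloop
endfacet
facet normal 0.112 -0.277 0.954
outer loop
vertex -2.063 2.396 3.484
vertex 0.054 2.66 3.313
vertex -1.246 3.521 3.715
endloop
endfacet
facet normal -0.579 -0.798 -0.164
outer loop
vertex -0.763 1.535 3.082
vertex -2.063 2.396 3.484
vertex -0.894 1.859 1.965
endloop
endfacet
facet normal 0.112 -0.277 0.954
outer loop
vertex -0.763 1.535 3.082
vertex 0.054 2.66 3.313
vertex -2.063 2.396 3.484
endloop
endfacet
facet normal 0.579 0.798 0.164
outer loop
vertex -1.246 3.521 3.715
vertex 0.054 2.66 3.313
vertex -1.377 3.845 2.598
endloop
endfacet
facet normal -0.112 0.277 -0.954
outer loop
vertex -0.077 2.984 2.196
vertex -0.894 1.859 1.965
vertex -1.377 3.845 2.598
endloop
endfacet
facet normal 0.579 0.798 0.164
outer loop
vertex -1.377 3.845 2.598
vertex 0.054 2.66 3.313
vertex -0.077 2.984 2.196
endloop
endfacet
facet normal 0.807 -0.535 -0.250
outer loop
vertex -0.077 2.984 2.196
vertex -0.763 1.535 3.082
vertex -0.894 1.859 1.965
endloop
endfacet
facet normal 0.807 -0.535 -0.250
outer loop
vertex 0.054 2.66 3.313
vertex -0.763 1.535 3.082
vertex -0.077 2.984 2.196
endloop
endfacet
facet normal 0.348 0.495 -0.796
outer loop
vertex 4.632 1.981 3.357
vertex 3.674 2.438 3.222
vertex 4.562 2.687 3.765
endloop
endfacet
facet normal 0.419 -0.423 0.803
outer loop
vertex 4.632 1.981 3.357
vertex 4.562 2.687 3.765
vertex 3.326 1.942 4.018
endloop
endfacet
facet normal 0.347 0.496 -0.796
outer loop
vertex 4.562 2.687 3.765
vertex 3.674 2.438 3.222
vertex 3.971 3.247 3.856
endloop
endfacet
facet normal 0.182 0.032 0.983
outer loop
vertex 4.562 2.687 3.765
vertex 3.971 3.247 3.856
vertex 3.326 1.942 4.018
endloop
endfacet
facet normal 0.348 0.496 -0.796
outer loop
vertex 3.971 3.247 3.856
vertex 3.674 2.438 3.222
vertex 3.206 3.333 3.575
endloop
endfacet
facet normal -0.306 0.265 0.914
outer loop
vertex 3.971 3.247 3.856
vertex 3.206 3.333 3.575
vertex 3.326 1.942 4.018
endloop
endfacet
facet normal 0.348 0.496 -0.796
outer loop
vertex 3.206 3.333 3.575
vertex 3.674 2.438 3.222
vertex 2.716 2.895 3.088
endloop
endfacet
facet normal -0.757 0.138 0.638
outer loop
vertex 3.206 3.333 3.575
vertex 2.716 2.895 3.088
vertex 3.326 1.942 4.018
endloop
endfacet
facet normal 0.348 0.496 -0.796
outer loop
vertex 2.716 2.895 3.088
vertex 3.674 2.438 3.222
vertex 2.787 2.189 2.679
endloop
endfacet
facet normal -0.909 -0.274 0.315
outer loop
vertex 2.716 2.895 3.088
vertex 2.787 2.189 2.679
vertex 3.326 1.942 4.018
endloop
endfacet
facet normal 0.348 0.496 -0.796
outer loop
vertex 2.787 2.189 2.679
vertex 3.674 2.438 3.222
vertex 3.377 1.629 2.588
endloop
endfacet
facet normal -0.671 -0.729 0.136
outer loop
vertex 2.787 2.189 2.679
vertex 3.377 1.629 2.588
vertex 3.326 1.942 4.018
endloop
endfacet
facet normal 0.348 0.496 -0.796
outer loop
vertex 3.377 1.629 2.588
vertex 3.674 2.438 3.222
vertex 4.142 1.543 2.869
endloop
endfacet
facet normal -0.183 -0.962 0.204
outer loop
vertex 3.377 1.629 2.588
vertex 4.142 1.543 2.869
vertex 3.326 1.942 4.018
endloop
endfacet
facet normal 0.349 0.496 -0.795
outer loop
vertex 4.142 1.543 2.869
vertex 3.674 2.438 3.222
vertex 4.632 1.981 3.357
endloop
endfacet
facet normal 0.268 -0.835 0.480
outer loop
vertex 4.142 1.543 2.869
vertex 4.632 1.981 3.357
vertex 3.326 1.942 4.018
endloop
endfacet

endsolid


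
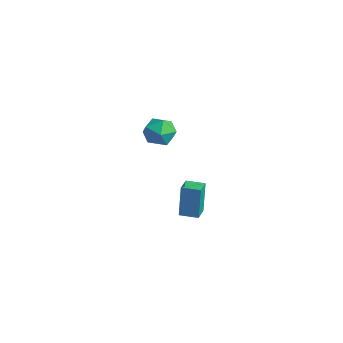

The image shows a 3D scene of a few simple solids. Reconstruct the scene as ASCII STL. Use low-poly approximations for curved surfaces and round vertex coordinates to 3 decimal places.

solid 
facet normal -0.764 0.589 0.263
outer loop
vertex -3.601 1.574 3.048
vertex -3.588 1.185 3.957
vertex -3.042 1.983 3.754
endloop
endfacet
facet normal -0.360 0.902 -0.237
outer loop
vertex -3.601 1.574 3.048
vertex -3.042 1.983 3.754
vertex -2.686 1.884 2.837
endloop
endfacet
facet normal -0.347 0.475 -0.809
outer loop
vertex -3.601 1.574 3.048
vertex -2.686 1.884 2.837
vertex -3.013 1.025 2.473
endloop
endfacet
facet normal -0.743 -0.102 -0.662
outer loop
vertex -3.601 1.574 3.048
vertex -3.013 1.025 2.473
vertex -3.571 0.593 3.166
endloop
endfacet
facet normal -1.000 -0.030 0.001
outer loop
vertex -3.601 1.574 3.048
vertex -3.571 0.593 3.166
vertex -3.588 1.185 3.957
endloop
endfacet
facet normal 0.304 0.952 0.015
outer loop
vertex -2.686 1.884 2.837
vertex -3.042 1.983 3.754
vertex -2.109 1.687 3.614
endloop
endfacet
facet normal -0.347 0.447 0.824
outer loop
vertex -3.042 1.983 3.754
vertex -3.588 1.185 3.957
vertex -2.667 1.255 4.307
endloop
endfacet
facet normal -0.729 -0.556 0.400
outer loop
vertex -3.588 1.185 3.957
vertex -3.571 0.593 3.166
vertex -2.994 0.396 3.943
endloop
endfacet
facet normal -0.314 -0.672 -0.671
outer loop
vertex -3.571 0.593 3.166
vertex -3.013 1.025 2.473
vertex -2.638 0.297 3.026
endloop
endfacet
facet normal 0.325 0.261 -0.909
outer loop
vertex -3.013 1.025 2.473
vertex -2.686 1.884 2.837
vertex -2.092 1.095 2.823
endloop
endfacet
facet normal 0.743 0.102 0.662
outer loop
vertex -2.079 0.706 3.732
vertex -2.109 1.687 3.614
vertex -2.667 1.255 4.307
endloop
endfacet
facet normal 0.347 -0.475 0.809
outer loop
vertex -2.079 0.706 3.732
vertex -2.667 1.255 4.307
vertex -2.994 0.396 3.943
endloop
endfacet
facet normal 0.360 -0.902 0.237
outer loop
vertex -2.079 0.706 3.732
vertex -2.994 0.396 3.943
vertex -2.638 0.297 3.026
endloop
endfacet
facet normal 0.764 -0.589 -0.263
outer loop
vertex -2.079 0.706 3.732
vertex -2.638 0.297 3.026
vertex -2.092 1.095 2.823
endloop
endfacet
facet normal 1.000 0.030 -0.001
outer loop
vertex -2.079 0.706 3.732
vertex -2.092 1.095 2.823
vertex -2.109 1.687 3.614
endloop
endfacet
facet normal 0.314 0.672 0.671
outer loop
vertex -2.667 1.255 4.307
vertex -2.109 1.687 3.614
vertex -3.042 1.983 3.754
endloop
endfacet
facet normal -0.325 -0.261 0.909
outer loop
vertex -2.994 0.396 3.943
vertex -2.667 1.255 4.307
vertex -3.588 1.185 3.957
endloop
endfacet
facet normal -0.304 -0.952 -0.015
outer loop
vertex -2.638 0.297 3.026
vertex -2.994 0.396 3.943
vertex -3.571 0.593 3.166
endloop
endfacet
facet normal 0.347 -0.447 -0.824
outer loop
vertex -2.092 1.095 2.823
vertex -2.638 0.297 3.026
vertex -3.013 1.025 2.473
endloop
endfacet
facet normal 0.729 0.556 -0.400
outer loop
vertex -2.109 1.687 3.614
vertex -2.092 1.095 2.823
vertex -2.686 1.884 2.837
endloop
endfacet
facet normal -0.743 -0.669 0.013
outer loop
vertex -3.773 3.044 -2.236
vertex -4.468 3.812 -2.407
vertex -3.573 2.785 -4.219
endloop
endfacet
facet normal 0.663 -0.731 0.162
outer loop
vertex -2.772 3.508 -4.233
vertex -3.773 3.044 -2.236
vertex -3.573 2.785 -4.219
endloop
endfacet
facet normal -0.742 -0.670 0.013
outer loop
vertex -3.573 2.785 -4.219
vertex -4.468 3.812 -2.407
vertex -4.269 3.552 -4.39
endloop
endfacet
facet normal 0.100 -0.130 -0.987
outer loop
vertex -4.269 3.552 -4.39
vertex -2.772 3.508 -4.233
vertex -3.573 2.785 -4.219
endloop
endfacet
facet normal -0.100 0.129 0.987
outer loop
vertex -3.773 3.044 -2.236
vertex -3.667 4.535 -2.421
vertex -4.468 3.812 -2.407
endloop
endfacet
facet normal 0.663 -0.731 0.162
outer loop
vertex -2.971 3.768 -2.25
vertex -3.773 3.044 -2.236
vertex -2.772 3.508 -4.233
endloop
endfacet
facet normal -0.100 0.129 0.987
outer loop
vertex -2.971 3.768 -2.25
vertex -3.667 4.535 -2.421
vertex -3.773 3.044 -2.236
endloop
endfacet
facet normal -0.663 0.731 -0.162
outer loop
vertex -4.468 3.812 -2.407
vertex -3.667 4.535 -2.421
vertex -4.269 3.552 -4.39
endloop
endfacet
facet normal 0.100 -0.129 -0.987
outer loop
vertex -3.467 4.276 -4.404
vertex -2.772 3.508 -4.233
vertex -4.269 3.552 -4.39
endloop
endfacet
facet normal -0.663 0.731 -0.162
outer loop
vertex -4.269 3.552 -4.39
vertex -3.667 4.535 -2.421
vertex -3.467 4.276 -4.404
endloop
endfacet
facet normal 0.743 0.669 -0.013
outer loop
vertex -3.467 4.276 -4.404
vertex -2.971 3.768 -2.25
vertex -2.772 3.508 -4.233
endloop
endfacet
facet normal 0.742 0.670 -0.013
outer loop
vertex -3.667 4.535 -2.421
vertex -2.971 3.768 -2.25
vertex -3.467 4.276 -4.404
endloop
endfacet

endsolid


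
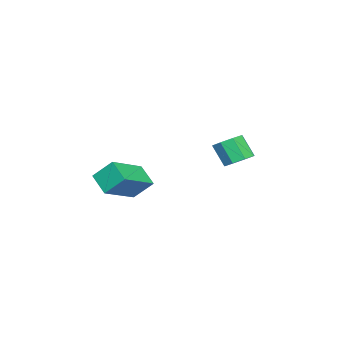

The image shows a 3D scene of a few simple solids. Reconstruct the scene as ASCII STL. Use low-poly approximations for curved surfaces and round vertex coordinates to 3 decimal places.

solid 
facet normal -0.857 0.323 -0.402
outer loop
vertex -0.661 -0.77 -1.064
vertex -0.109 -0.083 -1.689
vertex -0.584 -1.555 -1.859
endloop
endfacet
facet normal -0.512 -0.636 0.578
outer loop
vertex 1.009 -2.157 -1.111
vertex -0.661 -0.77 -1.064
vertex -0.584 -1.555 -1.859
endloop
endfacet
facet normal -0.857 0.323 -0.402
outer loop
vertex -0.584 -1.555 -1.859
vertex -0.109 -0.083 -1.689
vertex -0.032 -0.869 -2.484
endloop
endfacet
facet normal 0.068 -0.701 -0.710
outer loop
vertex -0.032 -0.869 -2.484
vertex 1.009 -2.157 -1.111
vertex -0.584 -1.555 -1.859
endloop
endfacet
facet normal -0.068 0.701 0.710
outer loop
vertex -0.661 -0.77 -1.064
vertex 1.484 -0.685 -0.941
vertex -0.109 -0.083 -1.689
endloop
endfacet
facet normal -0.511 -0.635 0.579
outer loop
vertex 0.932 -1.371 -0.316
vertex -0.661 -0.77 -1.064
vertex 1.009 -2.157 -1.111
endloop
endfacet
facet normal -0.068 0.701 0.709
outer loop
vertex 0.932 -1.371 -0.316
vertex 1.484 -0.685 -0.941
vertex -0.661 -0.77 -1.064
endloop
endfacet
facet normal 0.512 0.635 -0.578
outer loop
vertex -0.109 -0.083 -1.689
vertex 1.484 -0.685 -0.941
vertex -0.032 -0.869 -2.484
endloop
endfacet
facet normal 0.069 -0.701 -0.710
outer loop
vertex 1.561 -1.47 -1.736
vertex 1.009 -2.157 -1.111
vertex -0.032 -0.869 -2.484
endloop
endfacet
facet normal 0.511 0.636 -0.578
outer loop
vertex -0.032 -0.869 -2.484
vertex 1.484 -0.685 -0.941
vertex 1.561 -1.47 -1.736
endloop
endfacet
facet normal 0.857 -0.323 0.402
outer loop
vertex 1.561 -1.47 -1.736
vertex 0.932 -1.371 -0.316
vertex 1.009 -2.157 -1.111
endloop
endfacet
facet normal 0.857 -0.323 0.402
outer loop
vertex 1.484 -0.685 -0.941
vertex 0.932 -1.371 -0.316
vertex 1.561 -1.47 -1.736
endloop
endfacet
facet normal 0.203 0.499 -0.843
outer loop
vertex 1.322 3.151 0.136
vertex 0.879 3.6 0.295
vertex 1.516 3.523 0.403
endloop
endfacet
facet normal 0.898 -0.438 -0.043
outer loop
vertex 1.322 3.151 0.136
vertex 1.516 3.523 0.403
vertex 1.103 2.612 1.045
endloop
endfacet
facet normal 0.898 -0.437 -0.043
outer loop
vertex 1.103 2.612 1.045
vertex 1.516 3.523 0.403
vertex 1.297 2.984 1.313
endloop
endfacet
facet normal -0.203 -0.501 0.842
outer loop
vertex 1.103 2.612 1.045
vertex 1.297 2.984 1.313
vertex 0.661 3.06 1.205
endloop
endfacet
facet normal 0.203 0.499 -0.842
outer loop
vertex 1.516 3.523 0.403
vertex 0.879 3.6 0.295
vertex 1.337 3.94 0.607
endloop
endfacet
facet normal 0.911 0.220 0.349
outer loop
vertex 1.516 3.523 0.403
vertex 1.337 3.94 0.607
vertex 1.297 2.984 1.313
endloop
endfacet
facet normal 0.911 0.220 0.349
outer loop
vertex 1.297 2.984 1.313
vertex 1.337 3.94 0.607
vertex 1.118 3.401 1.517
endloop
endfacet
facet normal -0.203 -0.499 0.842
outer loop
vertex 1.297 2.984 1.313
vertex 1.118 3.401 1.517
vertex 0.661 3.06 1.205
endloop
endfacet
facet normal 0.202 0.500 -0.842
outer loop
vertex 1.337 3.94 0.607
vertex 0.879 3.6 0.295
vertex 0.89 4.158 0.629
endloop
endfacet
facet normal 0.391 0.748 0.537
outer loop
vertex 1.337 3.94 0.607
vertex 0.89 4.158 0.629
vertex 1.118 3.401 1.517
endloop
endfacet
facet normal 0.388 0.748 0.538
outer loop
vertex 1.118 3.401 1.517
vertex 0.89 4.158 0.629
vertex 0.671 3.618 1.538
endloop
endfacet
facet normal -0.203 -0.499 0.842
outer loop
vertex 1.118 3.401 1.517
vertex 0.671 3.618 1.538
vertex 0.661 3.06 1.205
endloop
endfacet
facet normal 0.202 0.500 -0.842
outer loop
vertex 0.89 4.158 0.629
vertex 0.879 3.6 0.295
vertex 0.437 4.048 0.455
endloop
endfacet
facet normal -0.361 0.837 0.410
outer loop
vertex 0.89 4.158 0.629
vertex 0.437 4.048 0.455
vertex 0.671 3.618 1.538
endloop
endfacet
facet normal -0.359 0.838 0.410
outer loop
vertex 0.671 3.618 1.538
vertex 0.437 4.048 0.455
vertex 0.218 3.509 1.364
endloop
endfacet
facet normal -0.203 -0.499 0.842
outer loop
vertex 0.671 3.618 1.538
vertex 0.218 3.509 1.364
vertex 0.661 3.06 1.205
endloop
endfacet
facet normal 0.203 0.501 -0.842
outer loop
vertex 0.437 4.048 0.455
vertex 0.879 3.6 0.295
vertex 0.243 3.676 0.187
endloop
endfacet
facet normal -0.898 0.437 0.043
outer loop
vertex 0.437 4.048 0.455
vertex 0.243 3.676 0.187
vertex 0.218 3.509 1.364
endloop
endfacet
facet normal -0.898 0.438 0.043
outer loop
vertex 0.218 3.509 1.364
vertex 0.243 3.676 0.187
vertex 0.024 3.137 1.097
endloop
endfacet
facet normal -0.203 -0.499 0.843
outer loop
vertex 0.218 3.509 1.364
vertex 0.024 3.137 1.097
vertex 0.661 3.06 1.205
endloop
endfacet
facet normal 0.203 0.499 -0.842
outer loop
vertex 0.243 3.676 0.187
vertex 0.879 3.6 0.295
vertex 0.422 3.259 -0.017
endloop
endfacet
facet normal -0.911 -0.220 -0.349
outer loop
vertex 0.243 3.676 0.187
vertex 0.422 3.259 -0.017
vertex 0.024 3.137 1.097
endloop
endfacet
facet normal -0.911 -0.220 -0.349
outer loop
vertex 0.024 3.137 1.097
vertex 0.422 3.259 -0.017
vertex 0.203 2.72 0.893
endloop
endfacet
facet normal -0.203 -0.499 0.842
outer loop
vertex 0.024 3.137 1.097
vertex 0.203 2.72 0.893
vertex 0.661 3.06 1.205
endloop
endfacet
facet normal 0.203 0.499 -0.842
outer loop
vertex 0.422 3.259 -0.017
vertex 0.879 3.6 0.295
vertex 0.869 3.042 -0.038
endloop
endfacet
facet normal -0.389 -0.749 -0.537
outer loop
vertex 0.422 3.259 -0.017
vertex 0.869 3.042 -0.038
vertex 0.203 2.72 0.893
endloop
endfacet
facet normal -0.391 -0.747 -0.538
outer loop
vertex 0.203 2.72 0.893
vertex 0.869 3.042 -0.038
vertex 0.65 2.502 0.871
endloop
endfacet
facet normal -0.202 -0.500 0.842
outer loop
vertex 0.203 2.72 0.893
vertex 0.65 2.502 0.871
vertex 0.661 3.06 1.205
endloop
endfacet
facet normal 0.203 0.499 -0.842
outer loop
vertex 0.869 3.042 -0.038
vertex 0.879 3.6 0.295
vertex 1.322 3.151 0.136
endloop
endfacet
facet normal 0.359 -0.838 -0.411
outer loop
vertex 0.869 3.042 -0.038
vertex 1.322 3.151 0.136
vertex 0.65 2.502 0.871
endloop
endfacet
facet normal 0.361 -0.838 -0.410
outer loop
vertex 0.65 2.502 0.871
vertex 1.322 3.151 0.136
vertex 1.103 2.612 1.045
endloop
endfacet
facet normal -0.202 -0.500 0.842
outer loop
vertex 0.65 2.502 0.871
vertex 1.103 2.612 1.045
vertex 0.661 3.06 1.205
endloop
endfacet

endsolid


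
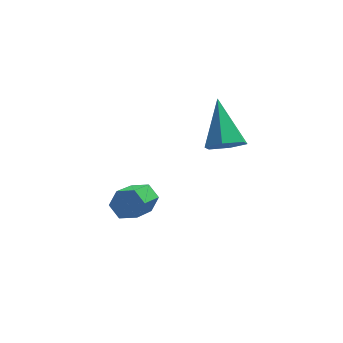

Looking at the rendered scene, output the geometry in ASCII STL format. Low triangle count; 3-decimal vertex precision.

solid 
facet normal 0.060 -0.769 -0.636
outer loop
vertex 2.489 -2.797 1.065
vertex 1.886 -2.435 0.57
vertex 2.717 -2.258 0.435
endloop
endfacet
facet normal 0.890 0.132 0.436
outer loop
vertex 2.489 -2.797 1.065
vertex 2.717 -2.258 0.435
vertex 1.754 -0.765 1.95
endloop
endfacet
facet normal 0.060 -0.769 -0.636
outer loop
vertex 2.717 -2.258 0.435
vertex 1.886 -2.435 0.57
vertex 2.114 -1.896 -0.06
endloop
endfacet
facet normal 0.652 0.704 -0.280
outer loop
vertex 2.717 -2.258 0.435
vertex 2.114 -1.896 -0.06
vertex 1.754 -0.765 1.95
endloop
endfacet
facet normal 0.061 -0.769 -0.636
outer loop
vertex 2.114 -1.896 -0.06
vertex 1.886 -2.435 0.57
vertex 1.284 -2.073 0.074
endloop
endfacet
facet normal -0.257 0.822 -0.508
outer loop
vertex 2.114 -1.896 -0.06
vertex 1.284 -2.073 0.074
vertex 1.754 -0.765 1.95
endloop
endfacet
facet normal 0.061 -0.769 -0.636
outer loop
vertex 1.284 -2.073 0.074
vertex 1.886 -2.435 0.57
vertex 1.055 -2.612 0.704
endloop
endfacet
facet normal -0.930 0.368 -0.023
outer loop
vertex 1.284 -2.073 0.074
vertex 1.055 -2.612 0.704
vertex 1.754 -0.765 1.95
endloop
endfacet
facet normal 0.061 -0.769 -0.636
outer loop
vertex 1.055 -2.612 0.704
vertex 1.886 -2.435 0.57
vertex 1.658 -2.974 1.2
endloop
endfacet
facet normal -0.692 -0.205 0.692
outer loop
vertex 1.055 -2.612 0.704
vertex 1.658 -2.974 1.2
vertex 1.754 -0.765 1.95
endloop
endfacet
facet normal 0.060 -0.769 -0.636
outer loop
vertex 1.658 -2.974 1.2
vertex 1.886 -2.435 0.57
vertex 2.489 -2.797 1.065
endloop
endfacet
facet normal 0.218 -0.322 0.921
outer loop
vertex 1.658 -2.974 1.2
vertex 2.489 -2.797 1.065
vertex 1.754 -0.765 1.95
endloop
endfacet
facet normal 0.323 0.752 -0.575
outer loop
vertex -0.875 -0.552 -3.327
vertex -1.198 -0.843 -3.889
vertex -1.547 -0.38 -3.479
endloop
endfacet
facet normal -0.022 0.613 0.790
outer loop
vertex -0.875 -0.552 -3.327
vertex -1.547 -0.38 -3.479
vertex -1.56 -2.147 -2.109
endloop
endfacet
facet normal -0.022 0.613 0.790
outer loop
vertex -1.56 -2.147 -2.109
vertex -1.547 -0.38 -3.479
vertex -2.232 -1.975 -2.261
endloop
endfacet
facet normal -0.322 -0.753 0.573
outer loop
vertex -1.56 -2.147 -2.109
vertex -2.232 -1.975 -2.261
vertex -1.882 -2.437 -2.671
endloop
endfacet
facet normal 0.324 0.752 -0.574
outer loop
vertex -1.547 -0.38 -3.479
vertex -1.198 -0.843 -3.889
vertex -1.869 -0.67 -4.041
endloop
endfacet
facet normal -0.830 0.516 0.209
outer loop
vertex -1.547 -0.38 -3.479
vertex -1.869 -0.67 -4.041
vertex -2.232 -1.975 -2.261
endloop
endfacet
facet normal -0.830 0.516 0.209
outer loop
vertex -2.232 -1.975 -2.261
vertex -1.869 -0.67 -4.041
vertex -2.554 -2.265 -2.823
endloop
endfacet
facet normal -0.322 -0.753 0.573
outer loop
vertex -2.232 -1.975 -2.261
vertex -2.554 -2.265 -2.823
vertex -1.882 -2.437 -2.671
endloop
endfacet
facet normal 0.324 0.752 -0.574
outer loop
vertex -1.869 -0.67 -4.041
vertex -1.198 -0.843 -3.889
vertex -1.52 -1.133 -4.451
endloop
endfacet
facet normal -0.809 -0.096 -0.580
outer loop
vertex -1.869 -0.67 -4.041
vertex -1.52 -1.133 -4.451
vertex -2.554 -2.265 -2.823
endloop
endfacet
facet normal -0.809 -0.096 -0.580
outer loop
vertex -2.554 -2.265 -2.823
vertex -1.52 -1.133 -4.451
vertex -2.205 -2.728 -3.233
endloop
endfacet
facet normal -0.323 -0.752 0.575
outer loop
vertex -2.554 -2.265 -2.823
vertex -2.205 -2.728 -3.233
vertex -1.882 -2.437 -2.671
endloop
endfacet
facet normal 0.322 0.753 -0.573
outer loop
vertex -1.52 -1.133 -4.451
vertex -1.198 -0.843 -3.889
vertex -0.848 -1.305 -4.299
endloop
endfacet
facet normal 0.022 -0.613 -0.790
outer loop
vertex -1.52 -1.133 -4.451
vertex -0.848 -1.305 -4.299
vertex -2.205 -2.728 -3.233
endloop
endfacet
facet normal 0.022 -0.613 -0.790
outer loop
vertex -2.205 -2.728 -3.233
vertex -0.848 -1.305 -4.299
vertex -1.533 -2.9 -3.081
endloop
endfacet
facet normal -0.323 -0.752 0.575
outer loop
vertex -2.205 -2.728 -3.233
vertex -1.533 -2.9 -3.081
vertex -1.882 -2.437 -2.671
endloop
endfacet
facet normal 0.322 0.753 -0.573
outer loop
vertex -0.848 -1.305 -4.299
vertex -1.198 -0.843 -3.889
vertex -0.526 -1.015 -3.737
endloop
endfacet
facet normal 0.830 -0.516 -0.209
outer loop
vertex -0.848 -1.305 -4.299
vertex -0.526 -1.015 -3.737
vertex -1.533 -2.9 -3.081
endloop
endfacet
facet normal 0.830 -0.516 -0.209
outer loop
vertex -1.533 -2.9 -3.081
vertex -0.526 -1.015 -3.737
vertex -1.211 -2.61 -2.519
endloop
endfacet
facet normal -0.324 -0.752 0.574
outer loop
vertex -1.533 -2.9 -3.081
vertex -1.211 -2.61 -2.519
vertex -1.882 -2.437 -2.671
endloop
endfacet
facet normal 0.323 0.752 -0.575
outer loop
vertex -0.526 -1.015 -3.737
vertex -1.198 -0.843 -3.889
vertex -0.875 -0.552 -3.327
endloop
endfacet
facet normal 0.809 0.096 0.580
outer loop
vertex -0.526 -1.015 -3.737
vertex -0.875 -0.552 -3.327
vertex -1.211 -2.61 -2.519
endloop
endfacet
facet normal 0.809 0.096 0.580
outer loop
vertex -1.211 -2.61 -2.519
vertex -0.875 -0.552 -3.327
vertex -1.56 -2.147 -2.109
endloop
endfacet
facet normal -0.324 -0.752 0.574
outer loop
vertex -1.211 -2.61 -2.519
vertex -1.56 -2.147 -2.109
vertex -1.882 -2.437 -2.671
endloop
endfacet

endsolid


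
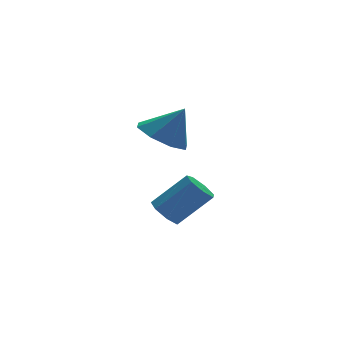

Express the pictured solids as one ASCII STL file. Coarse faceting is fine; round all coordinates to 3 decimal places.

solid 
facet normal -0.486 0.195 -0.852
outer loop
vertex 1.327 -2.862 2.71
vertex 0.66 -2.791 3.107
vertex 1.229 -2.303 2.894
endloop
endfacet
facet normal 0.985 0.137 0.108
outer loop
vertex 1.327 -2.862 2.71
vertex 1.229 -2.303 2.894
vertex 1.2 -3.009 4.053
endloop
endfacet
facet normal -0.487 0.197 -0.851
outer loop
vertex 1.229 -2.303 2.894
vertex 0.66 -2.791 3.107
vertex 0.798 -2.03 3.204
endloop
endfacet
facet normal 0.677 0.621 0.395
outer loop
vertex 1.229 -2.303 2.894
vertex 0.798 -2.03 3.204
vertex 1.2 -3.009 4.053
endloop
endfacet
facet normal -0.486 0.197 -0.851
outer loop
vertex 0.798 -2.03 3.204
vertex 0.66 -2.791 3.107
vertex 0.285 -2.203 3.457
endloop
endfacet
facet normal 0.127 0.679 0.723
outer loop
vertex 0.798 -2.03 3.204
vertex 0.285 -2.203 3.457
vertex 1.2 -3.009 4.053
endloop
endfacet
facet normal -0.487 0.196 -0.851
outer loop
vertex 0.285 -2.203 3.457
vertex 0.66 -2.791 3.107
vertex -0.007 -2.721 3.505
endloop
endfacet
facet normal -0.342 0.276 0.898
outer loop
vertex 0.285 -2.203 3.457
vertex -0.007 -2.721 3.505
vertex 1.2 -3.009 4.053
endloop
endfacet
facet normal -0.487 0.195 -0.851
outer loop
vertex -0.007 -2.721 3.505
vertex 0.66 -2.791 3.107
vertex 0.091 -3.28 3.321
endloop
endfacet
facet normal -0.455 -0.349 0.819
outer loop
vertex -0.007 -2.721 3.505
vertex 0.091 -3.28 3.321
vertex 1.2 -3.009 4.053
endloop
endfacet
facet normal -0.488 0.196 -0.851
outer loop
vertex 0.091 -3.28 3.321
vertex 0.66 -2.791 3.107
vertex 0.522 -3.553 3.011
endloop
endfacet
facet normal -0.147 -0.835 0.531
outer loop
vertex 0.091 -3.28 3.321
vertex 0.522 -3.553 3.011
vertex 1.2 -3.009 4.053
endloop
endfacet
facet normal -0.487 0.195 -0.851
outer loop
vertex 0.522 -3.553 3.011
vertex 0.66 -2.791 3.107
vertex 1.034 -3.38 2.758
endloop
endfacet
facet normal 0.402 -0.892 0.204
outer loop
vertex 0.522 -3.553 3.011
vertex 1.034 -3.38 2.758
vertex 1.2 -3.009 4.053
endloop
endfacet
facet normal -0.486 0.196 -0.852
outer loop
vertex 1.034 -3.38 2.758
vertex 0.66 -2.791 3.107
vertex 1.327 -2.862 2.71
endloop
endfacet
facet normal 0.871 -0.490 0.029
outer loop
vertex 1.034 -3.38 2.758
vertex 1.327 -2.862 2.71
vertex 1.2 -3.009 4.053
endloop
endfacet
facet normal -0.670 0.242 -0.702
outer loop
vertex 1.389 -2.269 -0.257
vertex 1.018 -2.24 0.107
vertex 1.334 -1.865 -0.065
endloop
endfacet
facet normal 0.733 0.371 -0.570
outer loop
vertex 1.389 -2.269 -0.257
vertex 1.334 -1.865 -0.065
vertex 2.272 -2.589 0.67
endloop
endfacet
facet normal 0.733 0.369 -0.571
outer loop
vertex 2.272 -2.589 0.67
vertex 1.334 -1.865 -0.065
vertex 2.218 -2.185 0.862
endloop
endfacet
facet normal 0.669 -0.244 0.702
outer loop
vertex 2.272 -2.589 0.67
vertex 2.218 -2.185 0.862
vertex 1.902 -2.56 1.033
endloop
endfacet
facet normal -0.670 0.242 -0.702
outer loop
vertex 1.334 -1.865 -0.065
vertex 1.018 -2.24 0.107
vertex 1.042 -1.742 0.256
endloop
endfacet
facet normal 0.364 0.931 -0.026
outer loop
vertex 1.334 -1.865 -0.065
vertex 1.042 -1.742 0.256
vertex 2.218 -2.185 0.862
endloop
endfacet
facet normal 0.364 0.931 -0.025
outer loop
vertex 2.218 -2.185 0.862
vertex 1.042 -1.742 0.256
vertex 1.925 -2.062 1.183
endloop
endfacet
facet normal 0.668 -0.243 0.703
outer loop
vertex 2.218 -2.185 0.862
vertex 1.925 -2.062 1.183
vertex 1.902 -2.56 1.033
endloop
endfacet
facet normal -0.668 0.243 -0.704
outer loop
vertex 1.042 -1.742 0.256
vertex 1.018 -2.24 0.107
vertex 0.731 -1.995 0.464
endloop
endfacet
facet normal -0.282 0.792 0.542
outer loop
vertex 1.042 -1.742 0.256
vertex 0.731 -1.995 0.464
vertex 1.925 -2.062 1.183
endloop
endfacet
facet normal -0.282 0.791 0.542
outer loop
vertex 1.925 -2.062 1.183
vertex 0.731 -1.995 0.464
vertex 1.615 -2.315 1.391
endloop
endfacet
facet normal 0.669 -0.242 0.702
outer loop
vertex 1.925 -2.062 1.183
vertex 1.615 -2.315 1.391
vertex 1.902 -2.56 1.033
endloop
endfacet
facet normal -0.669 0.240 -0.703
outer loop
vertex 0.731 -1.995 0.464
vertex 1.018 -2.24 0.107
vertex 0.637 -2.432 0.404
endloop
endfacet
facet normal -0.713 0.057 0.699
outer loop
vertex 0.731 -1.995 0.464
vertex 0.637 -2.432 0.404
vertex 1.615 -2.315 1.391
endloop
endfacet
facet normal -0.713 0.056 0.699
outer loop
vertex 1.615 -2.315 1.391
vertex 0.637 -2.432 0.404
vertex 1.521 -2.752 1.33
endloop
endfacet
facet normal 0.669 -0.242 0.702
outer loop
vertex 1.615 -2.315 1.391
vertex 1.521 -2.752 1.33
vertex 1.902 -2.56 1.033
endloop
endfacet
facet normal -0.670 0.243 -0.702
outer loop
vertex 0.637 -2.432 0.404
vertex 1.018 -2.24 0.107
vertex 0.83 -2.724 0.119
endloop
endfacet
facet normal -0.607 -0.723 0.330
outer loop
vertex 0.637 -2.432 0.404
vertex 0.83 -2.724 0.119
vertex 1.521 -2.752 1.33
endloop
endfacet
facet normal -0.608 -0.722 0.330
outer loop
vertex 1.521 -2.752 1.33
vertex 0.83 -2.724 0.119
vertex 1.713 -3.044 1.046
endloop
endfacet
facet normal 0.670 -0.243 0.702
outer loop
vertex 1.521 -2.752 1.33
vertex 1.713 -3.044 1.046
vertex 1.902 -2.56 1.033
endloop
endfacet
facet normal -0.670 0.243 -0.702
outer loop
vertex 0.83 -2.724 0.119
vertex 1.018 -2.24 0.107
vertex 1.164 -2.652 -0.175
endloop
endfacet
facet normal -0.046 -0.957 -0.287
outer loop
vertex 0.83 -2.724 0.119
vertex 1.164 -2.652 -0.175
vertex 1.713 -3.044 1.046
endloop
endfacet
facet normal -0.046 -0.957 -0.287
outer loop
vertex 1.713 -3.044 1.046
vertex 1.164 -2.652 -0.175
vertex 2.048 -2.972 0.752
endloop
endfacet
facet normal 0.669 -0.242 0.703
outer loop
vertex 1.713 -3.044 1.046
vertex 2.048 -2.972 0.752
vertex 1.902 -2.56 1.033
endloop
endfacet
facet normal -0.670 0.243 -0.702
outer loop
vertex 1.164 -2.652 -0.175
vertex 1.018 -2.24 0.107
vertex 1.389 -2.269 -0.257
endloop
endfacet
facet normal 0.551 -0.471 -0.688
outer loop
vertex 1.164 -2.652 -0.175
vertex 1.389 -2.269 -0.257
vertex 2.048 -2.972 0.752
endloop
endfacet
facet normal 0.552 -0.470 -0.688
outer loop
vertex 2.048 -2.972 0.752
vertex 1.389 -2.269 -0.257
vertex 2.272 -2.589 0.67
endloop
endfacet
facet normal 0.670 -0.241 0.702
outer loop
vertex 2.048 -2.972 0.752
vertex 2.272 -2.589 0.67
vertex 1.902 -2.56 1.033
endloop
endfacet

endsolid


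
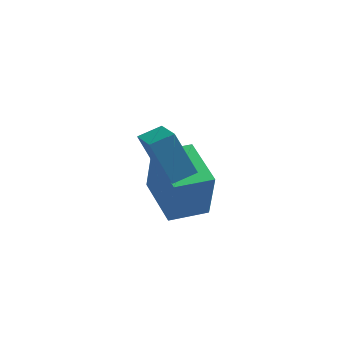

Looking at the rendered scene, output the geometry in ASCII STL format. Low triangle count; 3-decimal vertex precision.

solid 
facet normal -0.470 0.320 0.823
outer loop
vertex 4.0 -1.01 0.511
vertex 3.426 0.642 -0.46
vertex 3.282 -1.409 0.256
endloop
endfacet
facet normal 0.286 -0.826 0.486
outer loop
vertex 4.034 -1.922 -1.06
vertex 4.0 -1.01 0.511
vertex 3.282 -1.409 0.256
endloop
endfacet
facet normal -0.470 0.320 0.822
outer loop
vertex 3.282 -1.409 0.256
vertex 3.426 0.642 -0.46
vertex 2.708 0.242 -0.715
endloop
endfacet
facet normal -0.835 -0.464 -0.296
outer loop
vertex 2.708 0.242 -0.715
vertex 4.034 -1.922 -1.06
vertex 3.282 -1.409 0.256
endloop
endfacet
facet normal 0.835 0.464 0.296
outer loop
vertex 4.0 -1.01 0.511
vertex 4.178 0.129 -1.776
vertex 3.426 0.642 -0.46
endloop
endfacet
facet normal 0.288 -0.826 0.486
outer loop
vertex 4.752 -1.522 -0.805
vertex 4.0 -1.01 0.511
vertex 4.034 -1.922 -1.06
endloop
endfacet
facet normal 0.835 0.464 0.296
outer loop
vertex 4.752 -1.522 -0.805
vertex 4.178 0.129 -1.776
vertex 4.0 -1.01 0.511
endloop
endfacet
facet normal -0.287 0.825 -0.486
outer loop
vertex 3.426 0.642 -0.46
vertex 4.178 0.129 -1.776
vertex 2.708 0.242 -0.715
endloop
endfacet
facet normal -0.835 -0.464 -0.296
outer loop
vertex 3.46 -0.27 -2.031
vertex 4.034 -1.922 -1.06
vertex 2.708 0.242 -0.715
endloop
endfacet
facet normal -0.287 0.826 -0.485
outer loop
vertex 2.708 0.242 -0.715
vertex 4.178 0.129 -1.776
vertex 3.46 -0.27 -2.031
endloop
endfacet
facet normal 0.470 -0.320 -0.822
outer loop
vertex 3.46 -0.27 -2.031
vertex 4.752 -1.522 -0.805
vertex 4.034 -1.922 -1.06
endloop
endfacet
facet normal 0.470 -0.320 -0.822
outer loop
vertex 4.178 0.129 -1.776
vertex 4.752 -1.522 -0.805
vertex 3.46 -0.27 -2.031
endloop
endfacet
facet normal -0.880 -0.474 0.040
outer loop
vertex 3.88 -0.119 -2.791
vertex 2.991 1.557 -2.497
vertex 3.678 0.1 -4.647
endloop
endfacet
facet normal 0.463 -0.873 -0.153
outer loop
vertex 4.909 0.763 -4.703
vertex 3.88 -0.119 -2.791
vertex 3.678 0.1 -4.647
endloop
endfacet
facet normal -0.880 -0.474 0.040
outer loop
vertex 3.678 0.1 -4.647
vertex 2.991 1.557 -2.497
vertex 2.788 1.776 -4.353
endloop
endfacet
facet normal -0.107 0.116 -0.987
outer loop
vertex 2.788 1.776 -4.353
vertex 4.909 0.763 -4.703
vertex 3.678 0.1 -4.647
endloop
endfacet
facet normal 0.107 -0.116 0.987
outer loop
vertex 3.88 -0.119 -2.791
vertex 4.222 2.22 -2.553
vertex 2.991 1.557 -2.497
endloop
endfacet
facet normal 0.463 -0.873 -0.154
outer loop
vertex 5.112 0.544 -2.847
vertex 3.88 -0.119 -2.791
vertex 4.909 0.763 -4.703
endloop
endfacet
facet normal 0.107 -0.116 0.987
outer loop
vertex 5.112 0.544 -2.847
vertex 4.222 2.22 -2.553
vertex 3.88 -0.119 -2.791
endloop
endfacet
facet normal -0.463 0.873 0.154
outer loop
vertex 2.991 1.557 -2.497
vertex 4.222 2.22 -2.553
vertex 2.788 1.776 -4.353
endloop
endfacet
facet normal -0.107 0.116 -0.987
outer loop
vertex 4.02 2.439 -4.409
vertex 4.909 0.763 -4.703
vertex 2.788 1.776 -4.353
endloop
endfacet
facet normal -0.463 0.873 0.153
outer loop
vertex 2.788 1.776 -4.353
vertex 4.222 2.22 -2.553
vertex 4.02 2.439 -4.409
endloop
endfacet
facet normal 0.880 0.474 -0.040
outer loop
vertex 4.02 2.439 -4.409
vertex 5.112 0.544 -2.847
vertex 4.909 0.763 -4.703
endloop
endfacet
facet normal 0.880 0.474 -0.040
outer loop
vertex 4.222 2.22 -2.553
vertex 5.112 0.544 -2.847
vertex 4.02 2.439 -4.409
endloop
endfacet

endsolid


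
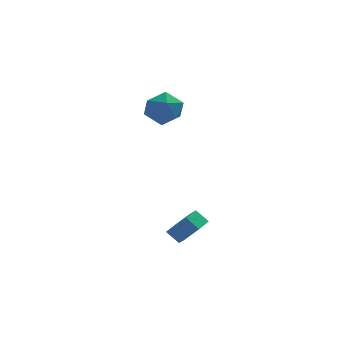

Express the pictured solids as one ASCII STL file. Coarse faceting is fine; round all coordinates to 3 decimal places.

solid 
facet normal -0.948 -0.317 0.030
outer loop
vertex 0.241 0.919 3.199
vertex 0.629 -0.213 3.486
vertex 0.386 0.599 4.378
endloop
endfacet
facet normal -0.904 0.371 0.212
outer loop
vertex 0.241 0.919 3.199
vertex 0.386 0.599 4.378
vertex 0.751 1.708 3.993
endloop
endfacet
facet normal -0.604 0.724 -0.332
outer loop
vertex 0.241 0.919 3.199
vertex 0.751 1.708 3.993
vertex 1.221 1.583 2.863
endloop
endfacet
facet normal -0.463 0.253 -0.849
outer loop
vertex 0.241 0.919 3.199
vertex 1.221 1.583 2.863
vertex 1.145 0.395 2.55
endloop
endfacet
facet normal -0.675 -0.390 -0.626
outer loop
vertex 0.241 0.919 3.199
vertex 1.145 0.395 2.55
vertex 0.629 -0.213 3.486
endloop
endfacet
facet normal -0.469 0.423 0.775
outer loop
vertex 0.751 1.708 3.993
vertex 0.386 0.599 4.378
vertex 1.455 1.065 4.77
endloop
endfacet
facet normal -0.540 -0.690 0.481
outer loop
vertex 0.386 0.599 4.378
vertex 0.629 -0.213 3.486
vertex 1.379 -0.123 4.457
endloop
endfacet
facet normal -0.099 -0.809 -0.580
outer loop
vertex 0.629 -0.213 3.486
vertex 1.145 0.395 2.55
vertex 1.849 -0.248 3.327
endloop
endfacet
facet normal 0.244 0.232 -0.942
outer loop
vertex 1.145 0.395 2.55
vertex 1.221 1.583 2.863
vertex 2.214 0.861 2.942
endloop
endfacet
facet normal 0.015 0.994 -0.104
outer loop
vertex 1.221 1.583 2.863
vertex 0.751 1.708 3.993
vertex 1.971 1.673 3.834
endloop
endfacet
facet normal 0.463 -0.253 0.849
outer loop
vertex 2.359 0.541 4.121
vertex 1.455 1.065 4.77
vertex 1.379 -0.123 4.457
endloop
endfacet
facet normal 0.604 -0.724 0.332
outer loop
vertex 2.359 0.541 4.121
vertex 1.379 -0.123 4.457
vertex 1.849 -0.248 3.327
endloop
endfacet
facet normal 0.904 -0.371 -0.212
outer loop
vertex 2.359 0.541 4.121
vertex 1.849 -0.248 3.327
vertex 2.214 0.861 2.942
endloop
endfacet
facet normal 0.948 0.317 -0.030
outer loop
vertex 2.359 0.541 4.121
vertex 2.214 0.861 2.942
vertex 1.971 1.673 3.834
endloop
endfacet
facet normal 0.675 0.390 0.626
outer loop
vertex 2.359 0.541 4.121
vertex 1.971 1.673 3.834
vertex 1.455 1.065 4.77
endloop
endfacet
facet normal -0.244 -0.232 0.942
outer loop
vertex 1.379 -0.123 4.457
vertex 1.455 1.065 4.77
vertex 0.386 0.599 4.378
endloop
endfacet
facet normal -0.015 -0.994 0.104
outer loop
vertex 1.849 -0.248 3.327
vertex 1.379 -0.123 4.457
vertex 0.629 -0.213 3.486
endloop
endfacet
facet normal 0.469 -0.423 -0.775
outer loop
vertex 2.214 0.861 2.942
vertex 1.849 -0.248 3.327
vertex 1.145 0.395 2.55
endloop
endfacet
facet normal 0.540 0.690 -0.481
outer loop
vertex 1.971 1.673 3.834
vertex 2.214 0.861 2.942
vertex 1.221 1.583 2.863
endloop
endfacet
facet normal 0.099 0.809 0.580
outer loop
vertex 1.455 1.065 4.77
vertex 1.971 1.673 3.834
vertex 0.751 1.708 3.993
endloop
endfacet
facet normal 0.634 -0.414 -0.653
outer loop
vertex 3.144 -3.906 -2.744
vertex 2.347 -3.957 -3.486
vertex 2.983 -3.073 -3.429
endloop
endfacet
facet normal 0.759 0.495 0.424
outer loop
vertex 3.144 -3.906 -2.744
vertex 2.983 -3.073 -3.429
vertex 2.509 -3.492 -2.091
endloop
endfacet
facet normal 0.759 0.495 0.424
outer loop
vertex 2.509 -3.492 -2.091
vertex 2.983 -3.073 -3.429
vertex 2.348 -2.659 -2.776
endloop
endfacet
facet normal -0.635 0.414 0.652
outer loop
vertex 2.509 -3.492 -2.091
vertex 2.348 -2.659 -2.776
vertex 1.713 -3.543 -2.834
endloop
endfacet
facet normal 0.634 -0.414 -0.653
outer loop
vertex 2.983 -3.073 -3.429
vertex 2.347 -3.957 -3.486
vertex 2.186 -3.124 -4.171
endloop
endfacet
facet normal 0.251 0.909 -0.332
outer loop
vertex 2.983 -3.073 -3.429
vertex 2.186 -3.124 -4.171
vertex 2.348 -2.659 -2.776
endloop
endfacet
facet normal 0.251 0.909 -0.332
outer loop
vertex 2.348 -2.659 -2.776
vertex 2.186 -3.124 -4.171
vertex 1.552 -2.71 -3.518
endloop
endfacet
facet normal -0.635 0.413 0.653
outer loop
vertex 2.348 -2.659 -2.776
vertex 1.552 -2.71 -3.518
vertex 1.713 -3.543 -2.834
endloop
endfacet
facet normal 0.635 -0.414 -0.652
outer loop
vertex 2.186 -3.124 -4.171
vertex 2.347 -3.957 -3.486
vertex 1.551 -4.008 -4.229
endloop
endfacet
facet normal -0.508 0.414 -0.755
outer loop
vertex 2.186 -3.124 -4.171
vertex 1.551 -4.008 -4.229
vertex 1.552 -2.71 -3.518
endloop
endfacet
facet normal -0.507 0.414 -0.756
outer loop
vertex 1.552 -2.71 -3.518
vertex 1.551 -4.008 -4.229
vertex 0.916 -3.594 -3.576
endloop
endfacet
facet normal -0.634 0.414 0.653
outer loop
vertex 1.552 -2.71 -3.518
vertex 0.916 -3.594 -3.576
vertex 1.713 -3.543 -2.834
endloop
endfacet
facet normal 0.635 -0.414 -0.652
outer loop
vertex 1.551 -4.008 -4.229
vertex 2.347 -3.957 -3.486
vertex 1.712 -4.841 -3.544
endloop
endfacet
facet normal -0.759 -0.495 -0.424
outer loop
vertex 1.551 -4.008 -4.229
vertex 1.712 -4.841 -3.544
vertex 0.916 -3.594 -3.576
endloop
endfacet
facet normal -0.759 -0.495 -0.424
outer loop
vertex 0.916 -3.594 -3.576
vertex 1.712 -4.841 -3.544
vertex 1.077 -4.427 -2.891
endloop
endfacet
facet normal -0.634 0.414 0.653
outer loop
vertex 0.916 -3.594 -3.576
vertex 1.077 -4.427 -2.891
vertex 1.713 -3.543 -2.834
endloop
endfacet
facet normal 0.635 -0.413 -0.653
outer loop
vertex 1.712 -4.841 -3.544
vertex 2.347 -3.957 -3.486
vertex 2.508 -4.79 -2.802
endloop
endfacet
facet normal -0.251 -0.909 0.332
outer loop
vertex 1.712 -4.841 -3.544
vertex 2.508 -4.79 -2.802
vertex 1.077 -4.427 -2.891
endloop
endfacet
facet normal -0.251 -0.909 0.332
outer loop
vertex 1.077 -4.427 -2.891
vertex 2.508 -4.79 -2.802
vertex 1.874 -4.376 -2.149
endloop
endfacet
facet normal -0.634 0.414 0.653
outer loop
vertex 1.077 -4.427 -2.891
vertex 1.874 -4.376 -2.149
vertex 1.713 -3.543 -2.834
endloop
endfacet
facet normal 0.634 -0.414 -0.653
outer loop
vertex 2.508 -4.79 -2.802
vertex 2.347 -3.957 -3.486
vertex 3.144 -3.906 -2.744
endloop
endfacet
facet normal 0.507 -0.415 0.755
outer loop
vertex 2.508 -4.79 -2.802
vertex 3.144 -3.906 -2.744
vertex 1.874 -4.376 -2.149
endloop
endfacet
facet normal 0.507 -0.414 0.756
outer loop
vertex 1.874 -4.376 -2.149
vertex 3.144 -3.906 -2.744
vertex 2.509 -3.492 -2.091
endloop
endfacet
facet normal -0.635 0.414 0.652
outer loop
vertex 1.874 -4.376 -2.149
vertex 2.509 -3.492 -2.091
vertex 1.713 -3.543 -2.834
endloop
endfacet

endsolid
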